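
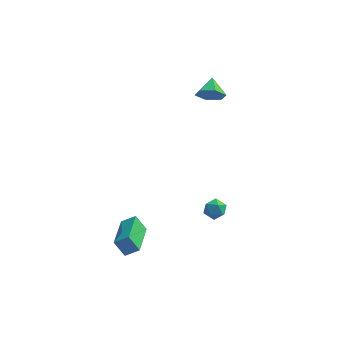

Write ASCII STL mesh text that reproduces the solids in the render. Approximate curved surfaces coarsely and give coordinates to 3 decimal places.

solid 
facet normal -0.833 -0.096 -0.545
outer loop
vertex -4.11 -3.682 -3.211
vertex -4.058 -1.61 -3.654
vertex -3.547 -3.873 -4.039
endloop
endfacet
facet normal -0.024 -0.978 0.209
outer loop
vertex -2.822 -3.79 -3.566
vertex -4.11 -3.682 -3.211
vertex -3.547 -3.873 -4.039
endloop
endfacet
facet normal -0.833 -0.095 -0.545
outer loop
vertex -3.547 -3.873 -4.039
vertex -4.058 -1.61 -3.654
vertex -3.494 -1.801 -4.483
endloop
endfacet
facet normal 0.552 -0.188 -0.813
outer loop
vertex -3.494 -1.801 -4.483
vertex -2.822 -3.79 -3.566
vertex -3.547 -3.873 -4.039
endloop
endfacet
facet normal -0.552 0.188 0.813
outer loop
vertex -4.11 -3.682 -3.211
vertex -3.333 -1.527 -3.181
vertex -4.058 -1.61 -3.654
endloop
endfacet
facet normal -0.024 -0.978 0.209
outer loop
vertex -3.386 -3.599 -2.737
vertex -4.11 -3.682 -3.211
vertex -2.822 -3.79 -3.566
endloop
endfacet
facet normal -0.553 0.188 0.812
outer loop
vertex -3.386 -3.599 -2.737
vertex -3.333 -1.527 -3.181
vertex -4.11 -3.682 -3.211
endloop
endfacet
facet normal 0.024 0.978 -0.209
outer loop
vertex -4.058 -1.61 -3.654
vertex -3.333 -1.527 -3.181
vertex -3.494 -1.801 -4.483
endloop
endfacet
facet normal 0.553 -0.187 -0.812
outer loop
vertex -2.77 -1.718 -4.009
vertex -2.822 -3.79 -3.566
vertex -3.494 -1.801 -4.483
endloop
endfacet
facet normal 0.025 0.978 -0.209
outer loop
vertex -3.494 -1.801 -4.483
vertex -3.333 -1.527 -3.181
vertex -2.77 -1.718 -4.009
endloop
endfacet
facet normal 0.833 0.096 0.545
outer loop
vertex -2.77 -1.718 -4.009
vertex -3.386 -3.599 -2.737
vertex -2.822 -3.79 -3.566
endloop
endfacet
facet normal 0.833 0.095 0.545
outer loop
vertex -3.333 -1.527 -3.181
vertex -3.386 -3.599 -2.737
vertex -2.77 -1.718 -4.009
endloop
endfacet
facet normal -0.608 0.549 0.574
outer loop
vertex 0.03 0.47 -3.755
vertex 0.017 -0.015 -3.305
vertex 0.479 0.458 -3.268
endloop
endfacet
facet normal -0.178 0.966 0.188
outer loop
vertex 0.03 0.47 -3.755
vertex 0.479 0.458 -3.268
vertex 0.664 0.612 -3.885
endloop
endfacet
facet normal -0.286 0.817 -0.501
outer loop
vertex 0.03 0.47 -3.755
vertex 0.664 0.612 -3.885
vertex 0.317 0.234 -4.303
endloop
endfacet
facet normal -0.782 0.307 -0.542
outer loop
vertex 0.03 0.47 -3.755
vertex 0.317 0.234 -4.303
vertex -0.083 -0.154 -3.945
endloop
endfacet
facet normal -0.982 0.140 0.123
outer loop
vertex 0.03 0.47 -3.755
vertex -0.083 -0.154 -3.945
vertex 0.017 -0.015 -3.305
endloop
endfacet
facet normal 0.496 0.796 0.347
outer loop
vertex 0.664 0.612 -3.885
vertex 0.479 0.458 -3.268
vertex 1.043 0.214 -3.515
endloop
endfacet
facet normal -0.200 0.119 0.973
outer loop
vertex 0.479 0.458 -3.268
vertex 0.017 -0.015 -3.305
vertex 0.643 -0.174 -3.157
endloop
endfacet
facet normal -0.805 -0.541 0.243
outer loop
vertex 0.017 -0.015 -3.305
vertex -0.083 -0.154 -3.945
vertex 0.296 -0.552 -3.575
endloop
endfacet
facet normal -0.482 -0.271 -0.833
outer loop
vertex -0.083 -0.154 -3.945
vertex 0.317 0.234 -4.303
vertex 0.481 -0.398 -4.192
endloop
endfacet
facet normal 0.322 0.554 -0.768
outer loop
vertex 0.317 0.234 -4.303
vertex 0.664 0.612 -3.885
vertex 0.943 0.075 -4.155
endloop
endfacet
facet normal 0.782 -0.307 0.542
outer loop
vertex 0.93 -0.41 -3.705
vertex 1.043 0.214 -3.515
vertex 0.643 -0.174 -3.157
endloop
endfacet
facet normal 0.286 -0.817 0.501
outer loop
vertex 0.93 -0.41 -3.705
vertex 0.643 -0.174 -3.157
vertex 0.296 -0.552 -3.575
endloop
endfacet
facet normal 0.178 -0.966 -0.188
outer loop
vertex 0.93 -0.41 -3.705
vertex 0.296 -0.552 -3.575
vertex 0.481 -0.398 -4.192
endloop
endfacet
facet normal 0.608 -0.549 -0.574
outer loop
vertex 0.93 -0.41 -3.705
vertex 0.481 -0.398 -4.192
vertex 0.943 0.075 -4.155
endloop
endfacet
facet normal 0.982 -0.140 -0.123
outer loop
vertex 0.93 -0.41 -3.705
vertex 0.943 0.075 -4.155
vertex 1.043 0.214 -3.515
endloop
endfacet
facet normal 0.482 0.271 0.833
outer loop
vertex 0.643 -0.174 -3.157
vertex 1.043 0.214 -3.515
vertex 0.479 0.458 -3.268
endloop
endfacet
facet normal -0.322 -0.554 0.768
outer loop
vertex 0.296 -0.552 -3.575
vertex 0.643 -0.174 -3.157
vertex 0.017 -0.015 -3.305
endloop
endfacet
facet normal -0.496 -0.796 -0.347
outer loop
vertex 0.481 -0.398 -4.192
vertex 0.296 -0.552 -3.575
vertex -0.083 -0.154 -3.945
endloop
endfacet
facet normal 0.200 -0.119 -0.973
outer loop
vertex 0.943 0.075 -4.155
vertex 0.481 -0.398 -4.192
vertex 0.317 0.234 -4.303
endloop
endfacet
facet normal 0.805 0.541 -0.243
outer loop
vertex 1.043 0.214 -3.515
vertex 0.943 0.075 -4.155
vertex 0.664 0.612 -3.885
endloop
endfacet
facet normal 0.020 -0.905 -0.425
outer loop
vertex 0.357 3.736 1.801
vertex -0.168 3.459 2.366
vertex -0.451 3.781 1.667
endloop
endfacet
facet normal 0.135 0.834 -0.535
outer loop
vertex 0.357 3.736 1.801
vertex -0.451 3.781 1.667
vertex -0.192 4.501 2.854
endloop
endfacet
facet normal 0.020 -0.905 -0.425
outer loop
vertex -0.451 3.781 1.667
vertex -0.168 3.459 2.366
vertex -0.976 3.504 2.232
endloop
endfacet
facet normal -0.664 0.695 -0.276
outer loop
vertex -0.451 3.781 1.667
vertex -0.976 3.504 2.232
vertex -0.192 4.501 2.854
endloop
endfacet
facet normal 0.020 -0.906 -0.423
outer loop
vertex -0.976 3.504 2.232
vertex -0.168 3.459 2.366
vertex -0.694 3.183 2.932
endloop
endfacet
facet normal -0.810 0.337 0.481
outer loop
vertex -0.976 3.504 2.232
vertex -0.694 3.183 2.932
vertex -0.192 4.501 2.854
endloop
endfacet
facet normal 0.020 -0.906 -0.423
outer loop
vertex -0.694 3.183 2.932
vertex -0.168 3.459 2.366
vertex 0.114 3.138 3.066
endloop
endfacet
facet normal -0.156 0.117 0.981
outer loop
vertex -0.694 3.183 2.932
vertex 0.114 3.138 3.066
vertex -0.192 4.501 2.854
endloop
endfacet
facet normal 0.021 -0.906 -0.424
outer loop
vertex 0.114 3.138 3.066
vertex -0.168 3.459 2.366
vertex 0.64 3.415 2.5
endloop
endfacet
facet normal 0.642 0.257 0.722
outer loop
vertex 0.114 3.138 3.066
vertex 0.64 3.415 2.5
vertex -0.192 4.501 2.854
endloop
endfacet
facet normal 0.021 -0.905 -0.424
outer loop
vertex 0.64 3.415 2.5
vertex -0.168 3.459 2.366
vertex 0.357 3.736 1.801
endloop
endfacet
facet normal 0.788 0.615 -0.036
outer loop
vertex 0.64 3.415 2.5
vertex 0.357 3.736 1.801
vertex -0.192 4.501 2.854
endloop
endfacet

endsolid


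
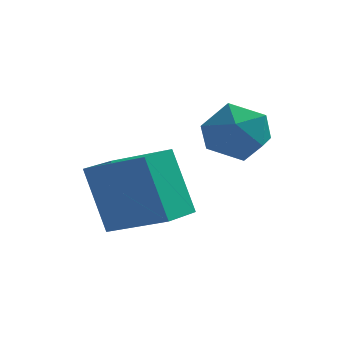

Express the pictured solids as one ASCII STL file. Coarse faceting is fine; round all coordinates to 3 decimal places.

solid 
facet normal -0.355 0.621 0.698
outer loop
vertex 1.956 1.06 -1.784
vertex 2.491 0.603 -1.105
vertex 2.865 1.364 -1.592
endloop
endfacet
facet normal -0.328 0.943 0.061
outer loop
vertex 1.956 1.06 -1.784
vertex 2.865 1.364 -1.592
vertex 2.551 1.315 -2.517
endloop
endfacet
facet normal -0.726 0.563 -0.394
outer loop
vertex 1.956 1.06 -1.784
vertex 2.551 1.315 -2.517
vertex 1.983 0.524 -2.601
endloop
endfacet
facet normal -0.999 0.008 -0.038
outer loop
vertex 1.956 1.06 -1.784
vertex 1.983 0.524 -2.601
vertex 1.946 0.083 -1.729
endloop
endfacet
facet normal -0.770 0.044 0.636
outer loop
vertex 1.956 1.06 -1.784
vertex 1.946 0.083 -1.729
vertex 2.491 0.603 -1.105
endloop
endfacet
facet normal 0.346 0.923 -0.166
outer loop
vertex 2.551 1.315 -2.517
vertex 2.865 1.364 -1.592
vertex 3.454 1.017 -2.291
endloop
endfacet
facet normal 0.304 0.403 0.863
outer loop
vertex 2.865 1.364 -1.592
vertex 2.491 0.603 -1.105
vertex 3.417 0.576 -1.419
endloop
endfacet
facet normal -0.367 -0.532 0.763
outer loop
vertex 2.491 0.603 -1.105
vertex 1.946 0.083 -1.729
vertex 2.849 -0.215 -1.503
endloop
endfacet
facet normal -0.738 -0.589 -0.329
outer loop
vertex 1.946 0.083 -1.729
vertex 1.983 0.524 -2.601
vertex 2.535 -0.264 -2.428
endloop
endfacet
facet normal -0.297 0.309 -0.903
outer loop
vertex 1.983 0.524 -2.601
vertex 2.551 1.315 -2.517
vertex 2.909 0.497 -2.915
endloop
endfacet
facet normal 0.999 -0.008 0.038
outer loop
vertex 3.444 0.04 -2.236
vertex 3.454 1.017 -2.291
vertex 3.417 0.576 -1.419
endloop
endfacet
facet normal 0.726 -0.563 0.394
outer loop
vertex 3.444 0.04 -2.236
vertex 3.417 0.576 -1.419
vertex 2.849 -0.215 -1.503
endloop
endfacet
facet normal 0.328 -0.943 -0.061
outer loop
vertex 3.444 0.04 -2.236
vertex 2.849 -0.215 -1.503
vertex 2.535 -0.264 -2.428
endloop
endfacet
facet normal 0.355 -0.621 -0.698
outer loop
vertex 3.444 0.04 -2.236
vertex 2.535 -0.264 -2.428
vertex 2.909 0.497 -2.915
endloop
endfacet
facet normal 0.770 -0.044 -0.636
outer loop
vertex 3.444 0.04 -2.236
vertex 2.909 0.497 -2.915
vertex 3.454 1.017 -2.291
endloop
endfacet
facet normal 0.738 0.589 0.329
outer loop
vertex 3.417 0.576 -1.419
vertex 3.454 1.017 -2.291
vertex 2.865 1.364 -1.592
endloop
endfacet
facet normal 0.297 -0.309 0.903
outer loop
vertex 2.849 -0.215 -1.503
vertex 3.417 0.576 -1.419
vertex 2.491 0.603 -1.105
endloop
endfacet
facet normal -0.346 -0.923 0.166
outer loop
vertex 2.535 -0.264 -2.428
vertex 2.849 -0.215 -1.503
vertex 1.946 0.083 -1.729
endloop
endfacet
facet normal -0.304 -0.403 -0.863
outer loop
vertex 2.909 0.497 -2.915
vertex 2.535 -0.264 -2.428
vertex 1.983 0.524 -2.601
endloop
endfacet
facet normal 0.367 0.532 -0.763
outer loop
vertex 3.454 1.017 -2.291
vertex 2.909 0.497 -2.915
vertex 2.551 1.315 -2.517
endloop
endfacet
facet normal -0.894 0.249 -0.372
outer loop
vertex -0.486 -1.479 -2.792
vertex -0.13 -0.348 -2.892
vertex 0.169 -1.846 -4.614
endloop
endfacet
facet normal -0.300 -0.950 0.084
outer loop
vertex 1.77 -2.292 -3.948
vertex -0.486 -1.479 -2.792
vertex 0.169 -1.846 -4.614
endloop
endfacet
facet normal -0.894 0.250 -0.372
outer loop
vertex 0.169 -1.846 -4.614
vertex -0.13 -0.348 -2.892
vertex 0.526 -0.715 -4.713
endloop
endfacet
facet normal 0.333 -0.186 -0.924
outer loop
vertex 0.526 -0.715 -4.713
vertex 1.77 -2.292 -3.948
vertex 0.169 -1.846 -4.614
endloop
endfacet
facet normal -0.333 0.186 0.924
outer loop
vertex -0.486 -1.479 -2.792
vertex 1.471 -0.794 -2.226
vertex -0.13 -0.348 -2.892
endloop
endfacet
facet normal -0.300 -0.950 0.084
outer loop
vertex 1.114 -1.925 -2.127
vertex -0.486 -1.479 -2.792
vertex 1.77 -2.292 -3.948
endloop
endfacet
facet normal -0.332 0.186 0.925
outer loop
vertex 1.114 -1.925 -2.127
vertex 1.471 -0.794 -2.226
vertex -0.486 -1.479 -2.792
endloop
endfacet
facet normal 0.300 0.950 -0.084
outer loop
vertex -0.13 -0.348 -2.892
vertex 1.471 -0.794 -2.226
vertex 0.526 -0.715 -4.713
endloop
endfacet
facet normal 0.332 -0.186 -0.925
outer loop
vertex 2.126 -1.161 -4.048
vertex 1.77 -2.292 -3.948
vertex 0.526 -0.715 -4.713
endloop
endfacet
facet normal 0.300 0.950 -0.084
outer loop
vertex 0.526 -0.715 -4.713
vertex 1.471 -0.794 -2.226
vertex 2.126 -1.161 -4.048
endloop
endfacet
facet normal 0.894 -0.249 0.372
outer loop
vertex 2.126 -1.161 -4.048
vertex 1.114 -1.925 -2.127
vertex 1.77 -2.292 -3.948
endloop
endfacet
facet normal 0.894 -0.250 0.372
outer loop
vertex 1.471 -0.794 -2.226
vertex 1.114 -1.925 -2.127
vertex 2.126 -1.161 -4.048
endloop
endfacet

endsolid


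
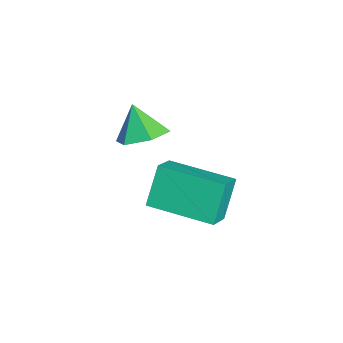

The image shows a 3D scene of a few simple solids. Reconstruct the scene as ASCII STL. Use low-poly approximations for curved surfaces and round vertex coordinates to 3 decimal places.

solid 
facet normal 0.496 0.228 -0.838
outer loop
vertex -1.689 0.269 -0.411
vertex -2.418 0.064 -0.898
vertex -2.298 0.904 -0.598
endloop
endfacet
facet normal 0.202 0.450 0.870
outer loop
vertex -1.689 0.269 -0.411
vertex -2.298 0.904 -0.598
vertex -3.042 -0.224 0.158
endloop
endfacet
facet normal 0.496 0.228 -0.838
outer loop
vertex -2.298 0.904 -0.598
vertex -2.418 0.064 -0.898
vertex -3.027 0.699 -1.085
endloop
endfacet
facet normal -0.528 0.685 0.502
outer loop
vertex -2.298 0.904 -0.598
vertex -3.027 0.699 -1.085
vertex -3.042 -0.224 0.158
endloop
endfacet
facet normal 0.496 0.229 -0.838
outer loop
vertex -3.027 0.699 -1.085
vertex -2.418 0.064 -0.898
vertex -3.146 -0.141 -1.385
endloop
endfacet
facet normal -0.991 0.114 0.073
outer loop
vertex -3.027 0.699 -1.085
vertex -3.146 -0.141 -1.385
vertex -3.042 -0.224 0.158
endloop
endfacet
facet normal 0.496 0.229 -0.838
outer loop
vertex -3.146 -0.141 -1.385
vertex -2.418 0.064 -0.898
vertex -2.537 -0.776 -1.198
endloop
endfacet
facet normal -0.723 -0.690 0.012
outer loop
vertex -3.146 -0.141 -1.385
vertex -2.537 -0.776 -1.198
vertex -3.042 -0.224 0.158
endloop
endfacet
facet normal 0.496 0.229 -0.837
outer loop
vertex -2.537 -0.776 -1.198
vertex -2.418 0.064 -0.898
vertex -1.808 -0.571 -0.71
endloop
endfacet
facet normal 0.006 -0.925 0.379
outer loop
vertex -2.537 -0.776 -1.198
vertex -1.808 -0.571 -0.71
vertex -3.042 -0.224 0.158
endloop
endfacet
facet normal 0.496 0.228 -0.838
outer loop
vertex -1.808 -0.571 -0.71
vertex -2.418 0.064 -0.898
vertex -1.689 0.269 -0.411
endloop
endfacet
facet normal 0.469 -0.354 0.809
outer loop
vertex -1.808 -0.571 -0.71
vertex -1.689 0.269 -0.411
vertex -3.042 -0.224 0.158
endloop
endfacet
facet normal -0.750 0.370 -0.548
outer loop
vertex -0.581 0.724 -0.396
vertex 0.429 2.642 -0.485
vertex 0.113 0.301 -1.632
endloop
endfacet
facet normal -0.466 -0.884 0.041
outer loop
vertex 0.931 -0.102 -1.035
vertex -0.581 0.724 -0.396
vertex 0.113 0.301 -1.632
endloop
endfacet
facet normal -0.750 0.370 -0.548
outer loop
vertex 0.113 0.301 -1.632
vertex 0.429 2.642 -0.485
vertex 1.124 2.219 -1.721
endloop
endfacet
facet normal 0.469 -0.286 -0.836
outer loop
vertex 1.124 2.219 -1.721
vertex 0.931 -0.102 -1.035
vertex 0.113 0.301 -1.632
endloop
endfacet
facet normal -0.469 0.286 0.836
outer loop
vertex -0.581 0.724 -0.396
vertex 1.247 2.239 0.112
vertex 0.429 2.642 -0.485
endloop
endfacet
facet normal -0.466 -0.884 0.041
outer loop
vertex 0.236 0.321 0.201
vertex -0.581 0.724 -0.396
vertex 0.931 -0.102 -1.035
endloop
endfacet
facet normal -0.469 0.286 0.835
outer loop
vertex 0.236 0.321 0.201
vertex 1.247 2.239 0.112
vertex -0.581 0.724 -0.396
endloop
endfacet
facet normal 0.465 0.884 -0.041
outer loop
vertex 0.429 2.642 -0.485
vertex 1.247 2.239 0.112
vertex 1.124 2.219 -1.721
endloop
endfacet
facet normal 0.469 -0.286 -0.835
outer loop
vertex 1.941 1.816 -1.124
vertex 0.931 -0.102 -1.035
vertex 1.124 2.219 -1.721
endloop
endfacet
facet normal 0.466 0.884 -0.041
outer loop
vertex 1.124 2.219 -1.721
vertex 1.247 2.239 0.112
vertex 1.941 1.816 -1.124
endloop
endfacet
facet normal 0.750 -0.370 0.548
outer loop
vertex 1.941 1.816 -1.124
vertex 0.236 0.321 0.201
vertex 0.931 -0.102 -1.035
endloop
endfacet
facet normal 0.750 -0.370 0.548
outer loop
vertex 1.247 2.239 0.112
vertex 0.236 0.321 0.201
vertex 1.941 1.816 -1.124
endloop
endfacet

endsolid


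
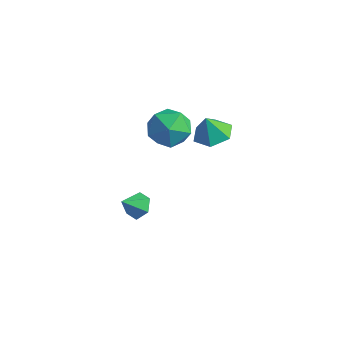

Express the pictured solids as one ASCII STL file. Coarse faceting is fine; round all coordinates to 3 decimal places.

solid 
facet normal -0.101 0.819 0.565
outer loop
vertex -1.387 3.104 2.301
vertex -2.272 2.679 2.76
vertex -1.297 2.499 3.195
endloop
endfacet
facet normal 0.586 0.697 0.413
outer loop
vertex -1.387 3.104 2.301
vertex -1.297 2.499 3.195
vertex -0.586 2.38 2.387
endloop
endfacet
facet normal 0.658 0.692 -0.298
outer loop
vertex -1.387 3.104 2.301
vertex -0.586 2.38 2.387
vertex -1.122 2.487 1.452
endloop
endfacet
facet normal 0.015 0.811 -0.585
outer loop
vertex -1.387 3.104 2.301
vertex -1.122 2.487 1.452
vertex -2.164 2.672 1.682
endloop
endfacet
facet normal -0.454 0.890 -0.051
outer loop
vertex -1.387 3.104 2.301
vertex -2.164 2.672 1.682
vertex -2.272 2.679 2.76
endloop
endfacet
facet normal 0.753 0.047 0.656
outer loop
vertex -0.586 2.38 2.387
vertex -1.297 2.499 3.195
vertex -0.976 1.508 2.898
endloop
endfacet
facet normal -0.357 0.244 0.902
outer loop
vertex -1.297 2.499 3.195
vertex -2.272 2.679 2.76
vertex -2.018 1.693 3.128
endloop
endfacet
facet normal -0.928 0.359 -0.095
outer loop
vertex -2.272 2.679 2.76
vertex -2.164 2.672 1.682
vertex -2.554 1.8 2.193
endloop
endfacet
facet normal -0.170 0.232 -0.958
outer loop
vertex -2.164 2.672 1.682
vertex -1.122 2.487 1.452
vertex -1.843 1.681 1.385
endloop
endfacet
facet normal 0.869 0.040 -0.494
outer loop
vertex -1.122 2.487 1.452
vertex -0.586 2.38 2.387
vertex -0.868 1.501 1.82
endloop
endfacet
facet normal -0.015 -0.811 0.585
outer loop
vertex -1.753 1.076 2.279
vertex -0.976 1.508 2.898
vertex -2.018 1.693 3.128
endloop
endfacet
facet normal -0.658 -0.692 0.298
outer loop
vertex -1.753 1.076 2.279
vertex -2.018 1.693 3.128
vertex -2.554 1.8 2.193
endloop
endfacet
facet normal -0.586 -0.697 -0.413
outer loop
vertex -1.753 1.076 2.279
vertex -2.554 1.8 2.193
vertex -1.843 1.681 1.385
endloop
endfacet
facet normal 0.101 -0.819 -0.565
outer loop
vertex -1.753 1.076 2.279
vertex -1.843 1.681 1.385
vertex -0.868 1.501 1.82
endloop
endfacet
facet normal 0.454 -0.890 0.051
outer loop
vertex -1.753 1.076 2.279
vertex -0.868 1.501 1.82
vertex -0.976 1.508 2.898
endloop
endfacet
facet normal 0.170 -0.232 0.958
outer loop
vertex -2.018 1.693 3.128
vertex -0.976 1.508 2.898
vertex -1.297 2.499 3.195
endloop
endfacet
facet normal -0.869 -0.040 0.494
outer loop
vertex -2.554 1.8 2.193
vertex -2.018 1.693 3.128
vertex -2.272 2.679 2.76
endloop
endfacet
facet normal -0.753 -0.047 -0.656
outer loop
vertex -1.843 1.681 1.385
vertex -2.554 1.8 2.193
vertex -2.164 2.672 1.682
endloop
endfacet
facet normal 0.357 -0.244 -0.902
outer loop
vertex -0.868 1.501 1.82
vertex -1.843 1.681 1.385
vertex -1.122 2.487 1.452
endloop
endfacet
facet normal 0.928 -0.359 0.095
outer loop
vertex -0.976 1.508 2.898
vertex -0.868 1.501 1.82
vertex -0.586 2.38 2.387
endloop
endfacet
facet normal 0.155 0.739 -0.656
outer loop
vertex -2.277 0.85 -3.504
vertex -2.636 1.289 -3.094
vertex -1.945 1.218 -3.011
endloop
endfacet
facet normal 0.679 -0.729 0.086
outer loop
vertex -2.277 0.85 -3.504
vertex -1.945 1.218 -3.011
vertex -2.804 0.491 -2.386
endloop
endfacet
facet normal 0.155 0.740 -0.655
outer loop
vertex -1.945 1.218 -3.011
vertex -2.636 1.289 -3.094
vertex -2.304 1.657 -2.6
endloop
endfacet
facet normal 0.661 -0.148 0.736
outer loop
vertex -1.945 1.218 -3.011
vertex -2.304 1.657 -2.6
vertex -2.804 0.491 -2.386
endloop
endfacet
facet normal 0.156 0.739 -0.655
outer loop
vertex -2.304 1.657 -2.6
vertex -2.636 1.289 -3.094
vertex -2.995 1.728 -2.684
endloop
endfacet
facet normal -0.096 0.219 0.971
outer loop
vertex -2.304 1.657 -2.6
vertex -2.995 1.728 -2.684
vertex -2.804 0.491 -2.386
endloop
endfacet
facet normal 0.155 0.739 -0.655
outer loop
vertex -2.995 1.728 -2.684
vertex -2.636 1.289 -3.094
vertex -3.328 1.36 -3.178
endloop
endfacet
facet normal -0.831 0.006 0.556
outer loop
vertex -2.995 1.728 -2.684
vertex -3.328 1.36 -3.178
vertex -2.804 0.491 -2.386
endloop
endfacet
facet normal 0.155 0.739 -0.655
outer loop
vertex -3.328 1.36 -3.178
vertex -2.636 1.289 -3.094
vertex -2.969 0.921 -3.588
endloop
endfacet
facet normal -0.812 -0.576 -0.095
outer loop
vertex -3.328 1.36 -3.178
vertex -2.969 0.921 -3.588
vertex -2.804 0.491 -2.386
endloop
endfacet
facet normal 0.155 0.739 -0.655
outer loop
vertex -2.969 0.921 -3.588
vertex -2.636 1.289 -3.094
vertex -2.277 0.85 -3.504
endloop
endfacet
facet normal -0.057 -0.942 -0.329
outer loop
vertex -2.969 0.921 -3.588
vertex -2.277 0.85 -3.504
vertex -2.804 0.491 -2.386
endloop
endfacet
facet normal 0.108 0.272 -0.956
outer loop
vertex 0.472 2.431 2.147
vertex -0.071 3.111 2.279
vertex 0.795 3.208 2.404
endloop
endfacet
facet normal 0.701 -0.469 0.537
outer loop
vertex 0.472 2.431 2.147
vertex 0.795 3.208 2.404
vertex -0.189 2.809 3.341
endloop
endfacet
facet normal 0.108 0.272 -0.956
outer loop
vertex 0.795 3.208 2.404
vertex -0.071 3.111 2.279
vertex 0.252 3.888 2.536
endloop
endfacet
facet normal 0.582 0.320 0.748
outer loop
vertex 0.795 3.208 2.404
vertex 0.252 3.888 2.536
vertex -0.189 2.809 3.341
endloop
endfacet
facet normal 0.107 0.272 -0.956
outer loop
vertex 0.252 3.888 2.536
vertex -0.071 3.111 2.279
vertex -0.613 3.791 2.412
endloop
endfacet
facet normal -0.179 0.634 0.752
outer loop
vertex 0.252 3.888 2.536
vertex -0.613 3.791 2.412
vertex -0.189 2.809 3.341
endloop
endfacet
facet normal 0.106 0.272 -0.956
outer loop
vertex -0.613 3.791 2.412
vertex -0.071 3.111 2.279
vertex -0.936 3.013 2.155
endloop
endfacet
facet normal -0.822 0.161 0.546
outer loop
vertex -0.613 3.791 2.412
vertex -0.936 3.013 2.155
vertex -0.189 2.809 3.341
endloop
endfacet
facet normal 0.106 0.272 -0.956
outer loop
vertex -0.936 3.013 2.155
vertex -0.071 3.111 2.279
vertex -0.393 2.334 2.022
endloop
endfacet
facet normal -0.703 -0.628 0.335
outer loop
vertex -0.936 3.013 2.155
vertex -0.393 2.334 2.022
vertex -0.189 2.809 3.341
endloop
endfacet
facet normal 0.108 0.272 -0.956
outer loop
vertex -0.393 2.334 2.022
vertex -0.071 3.111 2.279
vertex 0.472 2.431 2.147
endloop
endfacet
facet normal 0.058 -0.942 0.330
outer loop
vertex -0.393 2.334 2.022
vertex 0.472 2.431 2.147
vertex -0.189 2.809 3.341
endloop
endfacet

endsolid


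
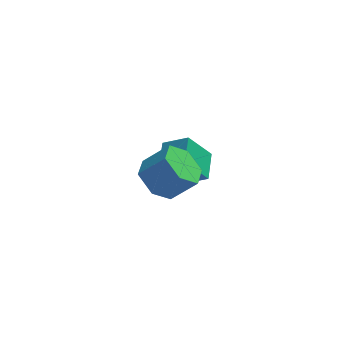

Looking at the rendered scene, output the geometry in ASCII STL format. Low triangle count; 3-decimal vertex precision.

solid 
facet normal -0.540 -0.268 0.798
outer loop
vertex -2.237 2.02 -3.197
vertex -2.17 3.16 -2.768
vertex -3.161 2.278 -3.736
endloop
endfacet
facet normal -0.056 -0.934 -0.352
outer loop
vertex -2.35 2.68 -4.932
vertex -2.237 2.02 -3.197
vertex -3.161 2.278 -3.736
endloop
endfacet
facet normal -0.541 -0.268 0.798
outer loop
vertex -3.161 2.278 -3.736
vertex -2.17 3.16 -2.768
vertex -3.093 3.418 -3.307
endloop
endfacet
facet normal -0.839 0.235 -0.490
outer loop
vertex -3.093 3.418 -3.307
vertex -2.35 2.68 -4.932
vertex -3.161 2.278 -3.736
endloop
endfacet
facet normal 0.839 -0.234 0.491
outer loop
vertex -2.237 2.02 -3.197
vertex -1.359 3.562 -3.964
vertex -2.17 3.16 -2.768
endloop
endfacet
facet normal -0.056 -0.934 -0.352
outer loop
vertex -1.427 2.422 -4.393
vertex -2.237 2.02 -3.197
vertex -2.35 2.68 -4.932
endloop
endfacet
facet normal 0.840 -0.234 0.490
outer loop
vertex -1.427 2.422 -4.393
vertex -1.359 3.562 -3.964
vertex -2.237 2.02 -3.197
endloop
endfacet
facet normal 0.056 0.934 0.352
outer loop
vertex -2.17 3.16 -2.768
vertex -1.359 3.562 -3.964
vertex -3.093 3.418 -3.307
endloop
endfacet
facet normal -0.840 0.234 -0.490
outer loop
vertex -2.283 3.82 -4.503
vertex -2.35 2.68 -4.932
vertex -3.093 3.418 -3.307
endloop
endfacet
facet normal 0.056 0.934 0.352
outer loop
vertex -3.093 3.418 -3.307
vertex -1.359 3.562 -3.964
vertex -2.283 3.82 -4.503
endloop
endfacet
facet normal 0.541 0.268 -0.797
outer loop
vertex -2.283 3.82 -4.503
vertex -1.427 2.422 -4.393
vertex -2.35 2.68 -4.932
endloop
endfacet
facet normal 0.540 0.268 -0.798
outer loop
vertex -1.359 3.562 -3.964
vertex -1.427 2.422 -4.393
vertex -2.283 3.82 -4.503
endloop
endfacet
facet normal -0.706 0.040 -0.707
outer loop
vertex -2.436 -0.602 -2.243
vertex -3.024 -0.955 -1.676
vertex -2.927 -0.071 -1.723
endloop
endfacet
facet normal 0.445 0.802 -0.399
outer loop
vertex -2.436 -0.602 -2.243
vertex -2.927 -0.071 -1.723
vertex -1.547 -0.652 -1.351
endloop
endfacet
facet normal 0.445 0.802 -0.398
outer loop
vertex -1.547 -0.652 -1.351
vertex -2.927 -0.071 -1.723
vertex -2.038 -0.122 -0.831
endloop
endfacet
facet normal 0.705 -0.041 0.708
outer loop
vertex -1.547 -0.652 -1.351
vertex -2.038 -0.122 -0.831
vertex -2.136 -1.005 -0.784
endloop
endfacet
facet normal -0.705 0.040 -0.708
outer loop
vertex -2.927 -0.071 -1.723
vertex -3.024 -0.955 -1.676
vertex -3.515 -0.424 -1.157
endloop
endfacet
facet normal -0.255 0.917 0.307
outer loop
vertex -2.927 -0.071 -1.723
vertex -3.515 -0.424 -1.157
vertex -2.038 -0.122 -0.831
endloop
endfacet
facet normal -0.255 0.917 0.306
outer loop
vertex -2.038 -0.122 -0.831
vertex -3.515 -0.424 -1.157
vertex -2.627 -0.475 -0.265
endloop
endfacet
facet normal 0.705 -0.041 0.708
outer loop
vertex -2.038 -0.122 -0.831
vertex -2.627 -0.475 -0.265
vertex -2.136 -1.005 -0.784
endloop
endfacet
facet normal -0.705 0.040 -0.708
outer loop
vertex -3.515 -0.424 -1.157
vertex -3.024 -0.955 -1.676
vertex -3.613 -1.308 -1.109
endloop
endfacet
facet normal -0.701 0.116 0.704
outer loop
vertex -3.515 -0.424 -1.157
vertex -3.613 -1.308 -1.109
vertex -2.627 -0.475 -0.265
endloop
endfacet
facet normal -0.700 0.115 0.704
outer loop
vertex -2.627 -0.475 -0.265
vertex -3.613 -1.308 -1.109
vertex -2.724 -1.358 -0.217
endloop
endfacet
facet normal 0.706 -0.039 0.707
outer loop
vertex -2.627 -0.475 -0.265
vertex -2.724 -1.358 -0.217
vertex -2.136 -1.005 -0.784
endloop
endfacet
facet normal -0.705 0.041 -0.708
outer loop
vertex -3.613 -1.308 -1.109
vertex -3.024 -0.955 -1.676
vertex -3.122 -1.838 -1.629
endloop
endfacet
facet normal -0.445 -0.802 0.398
outer loop
vertex -3.613 -1.308 -1.109
vertex -3.122 -1.838 -1.629
vertex -2.724 -1.358 -0.217
endloop
endfacet
facet normal -0.446 -0.802 0.398
outer loop
vertex -2.724 -1.358 -0.217
vertex -3.122 -1.838 -1.629
vertex -2.233 -1.889 -0.737
endloop
endfacet
facet normal 0.706 -0.040 0.707
outer loop
vertex -2.724 -1.358 -0.217
vertex -2.233 -1.889 -0.737
vertex -2.136 -1.005 -0.784
endloop
endfacet
facet normal -0.705 0.041 -0.708
outer loop
vertex -3.122 -1.838 -1.629
vertex -3.024 -0.955 -1.676
vertex -2.533 -1.485 -2.195
endloop
endfacet
facet normal 0.255 -0.917 -0.307
outer loop
vertex -3.122 -1.838 -1.629
vertex -2.533 -1.485 -2.195
vertex -2.233 -1.889 -0.737
endloop
endfacet
facet normal 0.255 -0.917 -0.307
outer loop
vertex -2.233 -1.889 -0.737
vertex -2.533 -1.485 -2.195
vertex -1.645 -1.536 -1.303
endloop
endfacet
facet normal 0.705 -0.040 0.708
outer loop
vertex -2.233 -1.889 -0.737
vertex -1.645 -1.536 -1.303
vertex -2.136 -1.005 -0.784
endloop
endfacet
facet normal -0.706 0.039 -0.707
outer loop
vertex -2.533 -1.485 -2.195
vertex -3.024 -0.955 -1.676
vertex -2.436 -0.602 -2.243
endloop
endfacet
facet normal 0.701 -0.115 -0.704
outer loop
vertex -2.533 -1.485 -2.195
vertex -2.436 -0.602 -2.243
vertex -1.645 -1.536 -1.303
endloop
endfacet
facet normal 0.700 -0.116 -0.704
outer loop
vertex -1.645 -1.536 -1.303
vertex -2.436 -0.602 -2.243
vertex -1.547 -0.652 -1.351
endloop
endfacet
facet normal 0.705 -0.040 0.708
outer loop
vertex -1.645 -1.536 -1.303
vertex -1.547 -0.652 -1.351
vertex -2.136 -1.005 -0.784
endloop
endfacet

endsolid


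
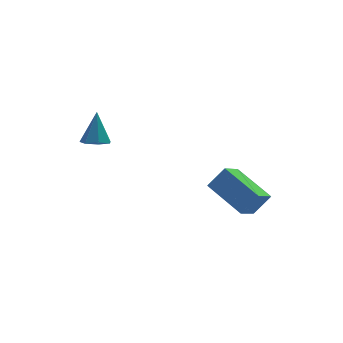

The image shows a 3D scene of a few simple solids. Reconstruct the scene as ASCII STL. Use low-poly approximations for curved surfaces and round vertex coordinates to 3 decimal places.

solid 
facet normal -0.668 -0.039 -0.743
outer loop
vertex 1.965 -4.801 -3.812
vertex 1.226 -3.243 -3.23
vertex 2.72 -4.177 -4.523
endloop
endfacet
facet normal 0.406 -0.856 -0.320
outer loop
vertex 3.414 -4.137 -3.75
vertex 1.965 -4.801 -3.812
vertex 2.72 -4.177 -4.523
endloop
endfacet
facet normal -0.668 -0.039 -0.743
outer loop
vertex 2.72 -4.177 -4.523
vertex 1.226 -3.243 -3.23
vertex 1.981 -2.619 -3.941
endloop
endfacet
facet normal 0.624 0.515 -0.587
outer loop
vertex 1.981 -2.619 -3.941
vertex 3.414 -4.137 -3.75
vertex 2.72 -4.177 -4.523
endloop
endfacet
facet normal -0.624 -0.515 0.587
outer loop
vertex 1.965 -4.801 -3.812
vertex 1.92 -3.203 -2.457
vertex 1.226 -3.243 -3.23
endloop
endfacet
facet normal 0.406 -0.856 -0.320
outer loop
vertex 2.659 -4.761 -3.039
vertex 1.965 -4.801 -3.812
vertex 3.414 -4.137 -3.75
endloop
endfacet
facet normal -0.624 -0.515 0.587
outer loop
vertex 2.659 -4.761 -3.039
vertex 1.92 -3.203 -2.457
vertex 1.965 -4.801 -3.812
endloop
endfacet
facet normal -0.406 0.856 0.320
outer loop
vertex 1.226 -3.243 -3.23
vertex 1.92 -3.203 -2.457
vertex 1.981 -2.619 -3.941
endloop
endfacet
facet normal 0.624 0.515 -0.587
outer loop
vertex 2.675 -2.579 -3.168
vertex 3.414 -4.137 -3.75
vertex 1.981 -2.619 -3.941
endloop
endfacet
facet normal -0.406 0.856 0.320
outer loop
vertex 1.981 -2.619 -3.941
vertex 1.92 -3.203 -2.457
vertex 2.675 -2.579 -3.168
endloop
endfacet
facet normal 0.668 0.039 0.743
outer loop
vertex 2.675 -2.579 -3.168
vertex 2.659 -4.761 -3.039
vertex 3.414 -4.137 -3.75
endloop
endfacet
facet normal 0.668 0.039 0.743
outer loop
vertex 1.92 -3.203 -2.457
vertex 2.659 -4.761 -3.039
vertex 2.675 -2.579 -3.168
endloop
endfacet
facet normal -0.181 -0.436 -0.881
outer loop
vertex -1.942 -0.101 -2.142
vertex -2.235 -0.543 -1.863
vertex -2.453 -0.026 -2.074
endloop
endfacet
facet normal 0.131 0.986 -0.104
outer loop
vertex -1.942 -0.101 -2.142
vertex -2.453 -0.026 -2.074
vertex -1.985 0.063 -0.637
endloop
endfacet
facet normal -0.179 -0.436 -0.882
outer loop
vertex -2.453 -0.026 -2.074
vertex -2.235 -0.543 -1.863
vertex -2.8 -0.341 -1.848
endloop
endfacet
facet normal -0.609 0.779 0.150
outer loop
vertex -2.453 -0.026 -2.074
vertex -2.8 -0.341 -1.848
vertex -1.985 0.063 -0.637
endloop
endfacet
facet normal -0.180 -0.438 -0.881
outer loop
vertex -2.8 -0.341 -1.848
vertex -2.235 -0.543 -1.863
vertex -2.722 -0.808 -1.632
endloop
endfacet
facet normal -0.841 0.105 0.531
outer loop
vertex -2.8 -0.341 -1.848
vertex -2.722 -0.808 -1.632
vertex -1.985 0.063 -0.637
endloop
endfacet
facet normal -0.180 -0.437 -0.881
outer loop
vertex -2.722 -0.808 -1.632
vertex -2.235 -0.543 -1.863
vertex -2.277 -1.076 -1.59
endloop
endfacet
facet normal -0.390 -0.530 0.753
outer loop
vertex -2.722 -0.808 -1.632
vertex -2.277 -1.076 -1.59
vertex -1.985 0.063 -0.637
endloop
endfacet
facet normal -0.180 -0.437 -0.881
outer loop
vertex -2.277 -1.076 -1.59
vertex -2.235 -0.543 -1.863
vertex -1.801 -0.943 -1.753
endloop
endfacet
facet normal 0.403 -0.646 0.649
outer loop
vertex -2.277 -1.076 -1.59
vertex -1.801 -0.943 -1.753
vertex -1.985 0.063 -0.637
endloop
endfacet
facet normal -0.180 -0.438 -0.881
outer loop
vertex -1.801 -0.943 -1.753
vertex -2.235 -0.543 -1.863
vertex -1.652 -0.509 -1.999
endloop
endfacet
facet normal 0.942 -0.156 0.296
outer loop
vertex -1.801 -0.943 -1.753
vertex -1.652 -0.509 -1.999
vertex -1.985 0.063 -0.637
endloop
endfacet
facet normal -0.180 -0.437 -0.881
outer loop
vertex -1.652 -0.509 -1.999
vertex -2.235 -0.543 -1.863
vertex -1.942 -0.101 -2.142
endloop
endfacet
facet normal 0.821 0.570 -0.039
outer loop
vertex -1.652 -0.509 -1.999
vertex -1.942 -0.101 -2.142
vertex -1.985 0.063 -0.637
endloop
endfacet

endsolid


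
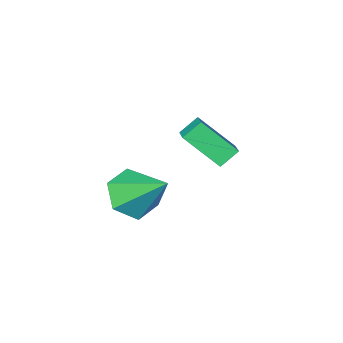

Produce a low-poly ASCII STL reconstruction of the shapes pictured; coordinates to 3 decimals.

solid 
facet normal -0.466 0.586 -0.664
outer loop
vertex -0.981 2.466 -2.585
vertex -0.318 2.38 -3.126
vertex -1.438 1.621 -3.01
endloop
endfacet
facet normal -0.771 0.101 0.629
outer loop
vertex -0.642 0.62 -1.874
vertex -0.981 2.466 -2.585
vertex -1.438 1.621 -3.01
endloop
endfacet
facet normal -0.465 0.585 -0.664
outer loop
vertex -1.438 1.621 -3.01
vertex -0.318 2.38 -3.126
vertex -0.775 1.535 -3.55
endloop
endfacet
facet normal -0.434 -0.805 -0.405
outer loop
vertex -0.775 1.535 -3.55
vertex -0.642 0.62 -1.874
vertex -1.438 1.621 -3.01
endloop
endfacet
facet normal 0.435 0.805 0.405
outer loop
vertex -0.981 2.466 -2.585
vertex 0.478 1.379 -1.99
vertex -0.318 2.38 -3.126
endloop
endfacet
facet normal -0.771 0.101 0.629
outer loop
vertex -0.185 1.465 -1.45
vertex -0.981 2.466 -2.585
vertex -0.642 0.62 -1.874
endloop
endfacet
facet normal 0.434 0.805 0.405
outer loop
vertex -0.185 1.465 -1.45
vertex 0.478 1.379 -1.99
vertex -0.981 2.466 -2.585
endloop
endfacet
facet normal 0.771 -0.101 -0.629
outer loop
vertex -0.318 2.38 -3.126
vertex 0.478 1.379 -1.99
vertex -0.775 1.535 -3.55
endloop
endfacet
facet normal -0.435 -0.805 -0.405
outer loop
vertex 0.021 0.534 -2.415
vertex -0.642 0.62 -1.874
vertex -0.775 1.535 -3.55
endloop
endfacet
facet normal 0.771 -0.100 -0.629
outer loop
vertex -0.775 1.535 -3.55
vertex 0.478 1.379 -1.99
vertex 0.021 0.534 -2.415
endloop
endfacet
facet normal 0.466 -0.585 0.664
outer loop
vertex 0.021 0.534 -2.415
vertex -0.185 1.465 -1.45
vertex -0.642 0.62 -1.874
endloop
endfacet
facet normal 0.465 -0.585 0.664
outer loop
vertex 0.478 1.379 -1.99
vertex -0.185 1.465 -1.45
vertex 0.021 0.534 -2.415
endloop
endfacet
facet normal 0.178 -0.739 -0.650
outer loop
vertex 3.878 2.559 -3.272
vertex 2.935 2.242 -3.17
vertex 3.163 2.915 -3.873
endloop
endfacet
facet normal 0.547 0.821 -0.165
outer loop
vertex 3.878 2.559 -3.272
vertex 3.163 2.915 -3.873
vertex 2.585 3.698 -1.89
endloop
endfacet
facet normal 0.177 -0.739 -0.650
outer loop
vertex 3.163 2.915 -3.873
vertex 2.935 2.242 -3.17
vertex 2.22 2.599 -3.771
endloop
endfacet
facet normal -0.328 0.842 -0.428
outer loop
vertex 3.163 2.915 -3.873
vertex 2.22 2.599 -3.771
vertex 2.585 3.698 -1.89
endloop
endfacet
facet normal 0.178 -0.739 -0.650
outer loop
vertex 2.22 2.599 -3.771
vertex 2.935 2.242 -3.17
vertex 1.992 1.925 -3.068
endloop
endfacet
facet normal -0.948 0.318 -0.002
outer loop
vertex 2.22 2.599 -3.771
vertex 1.992 1.925 -3.068
vertex 2.585 3.698 -1.89
endloop
endfacet
facet normal 0.178 -0.739 -0.650
outer loop
vertex 1.992 1.925 -3.068
vertex 2.935 2.242 -3.17
vertex 2.707 1.569 -2.467
endloop
endfacet
facet normal -0.690 -0.226 0.687
outer loop
vertex 1.992 1.925 -3.068
vertex 2.707 1.569 -2.467
vertex 2.585 3.698 -1.89
endloop
endfacet
facet normal 0.177 -0.739 -0.650
outer loop
vertex 2.707 1.569 -2.467
vertex 2.935 2.242 -3.17
vertex 3.65 1.885 -2.569
endloop
endfacet
facet normal 0.186 -0.247 0.951
outer loop
vertex 2.707 1.569 -2.467
vertex 3.65 1.885 -2.569
vertex 2.585 3.698 -1.89
endloop
endfacet
facet normal 0.178 -0.739 -0.650
outer loop
vertex 3.65 1.885 -2.569
vertex 2.935 2.242 -3.17
vertex 3.878 2.559 -3.272
endloop
endfacet
facet normal 0.805 0.276 0.526
outer loop
vertex 3.65 1.885 -2.569
vertex 3.878 2.559 -3.272
vertex 2.585 3.698 -1.89
endloop
endfacet

endsolid


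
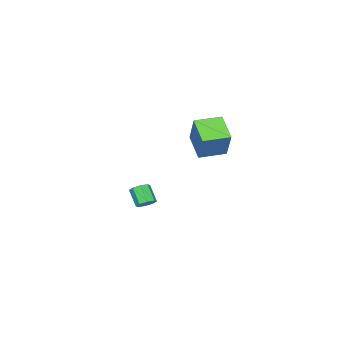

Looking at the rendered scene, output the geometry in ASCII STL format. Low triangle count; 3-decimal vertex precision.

solid 
facet normal -0.458 -0.715 0.529
outer loop
vertex -1.375 1.875 3.558
vertex -2.515 2.665 3.639
vertex -1.992 1.142 2.034
endloop
endfacet
facet normal 0.820 -0.569 -0.059
outer loop
vertex -1.305 2.215 1.241
vertex -1.375 1.875 3.558
vertex -1.992 1.142 2.034
endloop
endfacet
facet normal -0.458 -0.715 0.529
outer loop
vertex -1.992 1.142 2.034
vertex -2.515 2.665 3.639
vertex -3.132 1.933 2.115
endloop
endfacet
facet normal -0.342 -0.407 -0.847
outer loop
vertex -3.132 1.933 2.115
vertex -1.305 2.215 1.241
vertex -1.992 1.142 2.034
endloop
endfacet
facet normal 0.342 0.407 0.847
outer loop
vertex -1.375 1.875 3.558
vertex -1.828 3.738 2.846
vertex -2.515 2.665 3.639
endloop
endfacet
facet normal 0.820 -0.569 -0.059
outer loop
vertex -0.688 2.947 2.765
vertex -1.375 1.875 3.558
vertex -1.305 2.215 1.241
endloop
endfacet
facet normal 0.343 0.407 0.847
outer loop
vertex -0.688 2.947 2.765
vertex -1.828 3.738 2.846
vertex -1.375 1.875 3.558
endloop
endfacet
facet normal -0.820 0.569 0.059
outer loop
vertex -2.515 2.665 3.639
vertex -1.828 3.738 2.846
vertex -3.132 1.933 2.115
endloop
endfacet
facet normal -0.342 -0.407 -0.847
outer loop
vertex -2.445 3.005 1.322
vertex -1.305 2.215 1.241
vertex -3.132 1.933 2.115
endloop
endfacet
facet normal -0.820 0.569 0.058
outer loop
vertex -3.132 1.933 2.115
vertex -1.828 3.738 2.846
vertex -2.445 3.005 1.322
endloop
endfacet
facet normal 0.458 0.715 -0.529
outer loop
vertex -2.445 3.005 1.322
vertex -0.688 2.947 2.765
vertex -1.305 2.215 1.241
endloop
endfacet
facet normal 0.458 0.714 -0.529
outer loop
vertex -1.828 3.738 2.846
vertex -0.688 2.947 2.765
vertex -2.445 3.005 1.322
endloop
endfacet
facet normal 0.270 0.624 -0.733
outer loop
vertex -2.793 -2.174 -3.726
vertex -3.08 -2.474 -4.087
vertex -3.192 -2.044 -3.762
endloop
endfacet
facet normal 0.173 0.718 0.675
outer loop
vertex -2.793 -2.174 -3.726
vertex -3.192 -2.044 -3.762
vertex -3.093 -2.867 -2.912
endloop
endfacet
facet normal 0.173 0.718 0.675
outer loop
vertex -3.093 -2.867 -2.912
vertex -3.192 -2.044 -3.762
vertex -3.492 -2.737 -2.948
endloop
endfacet
facet normal -0.270 -0.625 0.732
outer loop
vertex -3.093 -2.867 -2.912
vertex -3.492 -2.737 -2.948
vertex -3.38 -3.166 -3.273
endloop
endfacet
facet normal 0.271 0.624 -0.733
outer loop
vertex -3.192 -2.044 -3.762
vertex -3.08 -2.474 -4.087
vertex -3.525 -2.166 -3.989
endloop
endfacet
facet normal -0.549 0.725 0.415
outer loop
vertex -3.192 -2.044 -3.762
vertex -3.525 -2.166 -3.989
vertex -3.492 -2.737 -2.948
endloop
endfacet
facet normal -0.549 0.725 0.415
outer loop
vertex -3.492 -2.737 -2.948
vertex -3.525 -2.166 -3.989
vertex -3.825 -2.859 -3.175
endloop
endfacet
facet normal -0.270 -0.625 0.732
outer loop
vertex -3.492 -2.737 -2.948
vertex -3.825 -2.859 -3.175
vertex -3.38 -3.166 -3.273
endloop
endfacet
facet normal 0.270 0.624 -0.733
outer loop
vertex -3.525 -2.166 -3.989
vertex -3.08 -2.474 -4.087
vertex -3.598 -2.468 -4.273
endloop
endfacet
facet normal -0.947 0.309 -0.086
outer loop
vertex -3.525 -2.166 -3.989
vertex -3.598 -2.468 -4.273
vertex -3.825 -2.859 -3.175
endloop
endfacet
facet normal -0.947 0.309 -0.086
outer loop
vertex -3.825 -2.859 -3.175
vertex -3.598 -2.468 -4.273
vertex -3.898 -3.161 -3.459
endloop
endfacet
facet normal -0.269 -0.624 0.733
outer loop
vertex -3.825 -2.859 -3.175
vertex -3.898 -3.161 -3.459
vertex -3.38 -3.166 -3.273
endloop
endfacet
facet normal 0.270 0.625 -0.732
outer loop
vertex -3.598 -2.468 -4.273
vertex -3.08 -2.474 -4.087
vertex -3.367 -2.773 -4.448
endloop
endfacet
facet normal -0.791 -0.290 -0.539
outer loop
vertex -3.598 -2.468 -4.273
vertex -3.367 -2.773 -4.448
vertex -3.898 -3.161 -3.459
endloop
endfacet
facet normal -0.791 -0.290 -0.539
outer loop
vertex -3.898 -3.161 -3.459
vertex -3.367 -2.773 -4.448
vertex -3.667 -3.466 -3.634
endloop
endfacet
facet normal -0.269 -0.625 0.733
outer loop
vertex -3.898 -3.161 -3.459
vertex -3.667 -3.466 -3.634
vertex -3.38 -3.166 -3.273
endloop
endfacet
facet normal 0.270 0.625 -0.732
outer loop
vertex -3.367 -2.773 -4.448
vertex -3.08 -2.474 -4.087
vertex -2.968 -2.903 -4.412
endloop
endfacet
facet normal -0.173 -0.718 -0.675
outer loop
vertex -3.367 -2.773 -4.448
vertex -2.968 -2.903 -4.412
vertex -3.667 -3.466 -3.634
endloop
endfacet
facet normal -0.173 -0.718 -0.675
outer loop
vertex -3.667 -3.466 -3.634
vertex -2.968 -2.903 -4.412
vertex -3.268 -3.596 -3.598
endloop
endfacet
facet normal -0.270 -0.624 0.733
outer loop
vertex -3.667 -3.466 -3.634
vertex -3.268 -3.596 -3.598
vertex -3.38 -3.166 -3.273
endloop
endfacet
facet normal 0.270 0.625 -0.732
outer loop
vertex -2.968 -2.903 -4.412
vertex -3.08 -2.474 -4.087
vertex -2.635 -2.781 -4.185
endloop
endfacet
facet normal 0.549 -0.725 -0.415
outer loop
vertex -2.968 -2.903 -4.412
vertex -2.635 -2.781 -4.185
vertex -3.268 -3.596 -3.598
endloop
endfacet
facet normal 0.549 -0.725 -0.415
outer loop
vertex -3.268 -3.596 -3.598
vertex -2.635 -2.781 -4.185
vertex -2.935 -3.474 -3.371
endloop
endfacet
facet normal -0.271 -0.624 0.733
outer loop
vertex -3.268 -3.596 -3.598
vertex -2.935 -3.474 -3.371
vertex -3.38 -3.166 -3.273
endloop
endfacet
facet normal 0.269 0.624 -0.733
outer loop
vertex -2.635 -2.781 -4.185
vertex -3.08 -2.474 -4.087
vertex -2.562 -2.479 -3.901
endloop
endfacet
facet normal 0.947 -0.309 0.086
outer loop
vertex -2.635 -2.781 -4.185
vertex -2.562 -2.479 -3.901
vertex -2.935 -3.474 -3.371
endloop
endfacet
facet normal 0.947 -0.309 0.086
outer loop
vertex -2.935 -3.474 -3.371
vertex -2.562 -2.479 -3.901
vertex -2.862 -3.172 -3.087
endloop
endfacet
facet normal -0.270 -0.624 0.733
outer loop
vertex -2.935 -3.474 -3.371
vertex -2.862 -3.172 -3.087
vertex -3.38 -3.166 -3.273
endloop
endfacet
facet normal 0.269 0.625 -0.733
outer loop
vertex -2.562 -2.479 -3.901
vertex -3.08 -2.474 -4.087
vertex -2.793 -2.174 -3.726
endloop
endfacet
facet normal 0.791 0.290 0.539
outer loop
vertex -2.562 -2.479 -3.901
vertex -2.793 -2.174 -3.726
vertex -2.862 -3.172 -3.087
endloop
endfacet
facet normal 0.791 0.290 0.539
outer loop
vertex -2.862 -3.172 -3.087
vertex -2.793 -2.174 -3.726
vertex -3.093 -2.867 -2.912
endloop
endfacet
facet normal -0.270 -0.625 0.732
outer loop
vertex -2.862 -3.172 -3.087
vertex -3.093 -2.867 -2.912
vertex -3.38 -3.166 -3.273
endloop
endfacet

endsolid


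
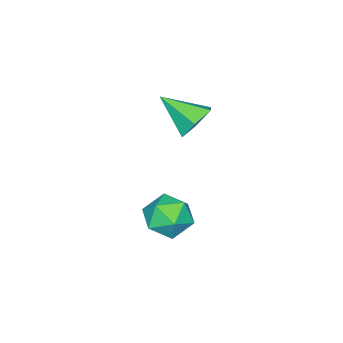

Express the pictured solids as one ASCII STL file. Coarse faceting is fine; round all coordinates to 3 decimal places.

solid 
facet normal 0.005 0.908 0.419
outer loop
vertex -2.139 0.963 -3.584
vertex -2.11 0.47 -2.515
vertex -1.105 0.722 -3.074
endloop
endfacet
facet normal 0.323 0.920 -0.221
outer loop
vertex -2.139 0.963 -3.584
vertex -1.105 0.722 -3.074
vertex -1.262 0.502 -4.22
endloop
endfacet
facet normal -0.147 0.693 -0.706
outer loop
vertex -2.139 0.963 -3.584
vertex -1.262 0.502 -4.22
vertex -2.364 0.115 -4.37
endloop
endfacet
facet normal -0.757 0.541 -0.367
outer loop
vertex -2.139 0.963 -3.584
vertex -2.364 0.115 -4.37
vertex -2.889 0.096 -3.315
endloop
endfacet
facet normal -0.661 0.674 0.329
outer loop
vertex -2.139 0.963 -3.584
vertex -2.889 0.096 -3.315
vertex -2.11 0.47 -2.515
endloop
endfacet
facet normal 0.866 0.456 -0.206
outer loop
vertex -1.262 0.502 -4.22
vertex -1.105 0.722 -3.074
vertex -0.691 -0.276 -3.545
endloop
endfacet
facet normal 0.351 0.437 0.828
outer loop
vertex -1.105 0.722 -3.074
vertex -2.11 0.47 -2.515
vertex -1.216 -0.295 -2.49
endloop
endfacet
facet normal -0.729 0.057 0.683
outer loop
vertex -2.11 0.47 -2.515
vertex -2.889 0.096 -3.315
vertex -2.318 -0.682 -2.64
endloop
endfacet
facet normal -0.883 -0.158 -0.442
outer loop
vertex -2.889 0.096 -3.315
vertex -2.364 0.115 -4.37
vertex -2.475 -0.902 -3.786
endloop
endfacet
facet normal 0.104 0.089 -0.991
outer loop
vertex -2.364 0.115 -4.37
vertex -1.262 0.502 -4.22
vertex -1.47 -0.65 -4.345
endloop
endfacet
facet normal 0.757 -0.541 0.367
outer loop
vertex -1.441 -1.143 -3.276
vertex -0.691 -0.276 -3.545
vertex -1.216 -0.295 -2.49
endloop
endfacet
facet normal 0.147 -0.693 0.706
outer loop
vertex -1.441 -1.143 -3.276
vertex -1.216 -0.295 -2.49
vertex -2.318 -0.682 -2.64
endloop
endfacet
facet normal -0.323 -0.920 0.221
outer loop
vertex -1.441 -1.143 -3.276
vertex -2.318 -0.682 -2.64
vertex -2.475 -0.902 -3.786
endloop
endfacet
facet normal -0.005 -0.908 -0.419
outer loop
vertex -1.441 -1.143 -3.276
vertex -2.475 -0.902 -3.786
vertex -1.47 -0.65 -4.345
endloop
endfacet
facet normal 0.661 -0.674 -0.329
outer loop
vertex -1.441 -1.143 -3.276
vertex -1.47 -0.65 -4.345
vertex -0.691 -0.276 -3.545
endloop
endfacet
facet normal 0.883 0.158 0.442
outer loop
vertex -1.216 -0.295 -2.49
vertex -0.691 -0.276 -3.545
vertex -1.105 0.722 -3.074
endloop
endfacet
facet normal -0.104 -0.089 0.991
outer loop
vertex -2.318 -0.682 -2.64
vertex -1.216 -0.295 -2.49
vertex -2.11 0.47 -2.515
endloop
endfacet
facet normal -0.866 -0.456 0.206
outer loop
vertex -2.475 -0.902 -3.786
vertex -2.318 -0.682 -2.64
vertex -2.889 0.096 -3.315
endloop
endfacet
facet normal -0.351 -0.437 -0.828
outer loop
vertex -1.47 -0.65 -4.345
vertex -2.475 -0.902 -3.786
vertex -2.364 0.115 -4.37
endloop
endfacet
facet normal 0.729 -0.057 -0.683
outer loop
vertex -0.691 -0.276 -3.545
vertex -1.47 -0.65 -4.345
vertex -1.262 0.502 -4.22
endloop
endfacet
facet normal -0.184 0.805 -0.564
outer loop
vertex -2.889 0.485 1.773
vertex -3.629 -0.015 1.3
vertex -3.833 0.521 2.132
endloop
endfacet
facet normal 0.354 0.211 0.911
outer loop
vertex -2.889 0.485 1.773
vertex -3.833 0.521 2.132
vertex -3.271 -1.585 2.4
endloop
endfacet
facet normal -0.184 0.805 -0.564
outer loop
vertex -3.833 0.521 2.132
vertex -3.629 -0.015 1.3
vertex -4.572 0.021 1.659
endloop
endfacet
facet normal -0.524 -0.031 0.851
outer loop
vertex -3.833 0.521 2.132
vertex -4.572 0.021 1.659
vertex -3.271 -1.585 2.4
endloop
endfacet
facet normal -0.184 0.805 -0.563
outer loop
vertex -4.572 0.021 1.659
vertex -3.629 -0.015 1.3
vertex -4.369 -0.514 0.828
endloop
endfacet
facet normal -0.803 -0.571 0.172
outer loop
vertex -4.572 0.021 1.659
vertex -4.369 -0.514 0.828
vertex -3.271 -1.585 2.4
endloop
endfacet
facet normal -0.183 0.805 -0.564
outer loop
vertex -4.369 -0.514 0.828
vertex -3.629 -0.015 1.3
vertex -3.425 -0.551 0.469
endloop
endfacet
facet normal -0.205 -0.870 -0.449
outer loop
vertex -4.369 -0.514 0.828
vertex -3.425 -0.551 0.469
vertex -3.271 -1.585 2.4
endloop
endfacet
facet normal -0.184 0.805 -0.564
outer loop
vertex -3.425 -0.551 0.469
vertex -3.629 -0.015 1.3
vertex -2.686 -0.051 0.941
endloop
endfacet
facet normal 0.674 -0.628 -0.390
outer loop
vertex -3.425 -0.551 0.469
vertex -2.686 -0.051 0.941
vertex -3.271 -1.585 2.4
endloop
endfacet
facet normal -0.184 0.805 -0.564
outer loop
vertex -2.686 -0.051 0.941
vertex -3.629 -0.015 1.3
vertex -2.889 0.485 1.773
endloop
endfacet
facet normal 0.953 -0.088 0.289
outer loop
vertex -2.686 -0.051 0.941
vertex -2.889 0.485 1.773
vertex -3.271 -1.585 2.4
endloop
endfacet

endsolid


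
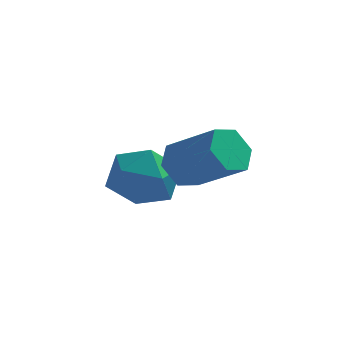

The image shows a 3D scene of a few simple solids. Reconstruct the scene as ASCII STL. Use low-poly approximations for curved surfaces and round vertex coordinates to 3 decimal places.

solid 
facet normal -0.774 0.339 -0.535
outer loop
vertex 3.149 1.419 -2.068
vertex 2.737 1.466 -1.443
vertex 3.148 2.052 -1.666
endloop
endfacet
facet normal 0.634 0.415 -0.652
outer loop
vertex 3.149 1.419 -2.068
vertex 3.148 2.052 -1.666
vertex 4.456 0.847 -1.161
endloop
endfacet
facet normal 0.634 0.415 -0.653
outer loop
vertex 4.456 0.847 -1.161
vertex 3.148 2.052 -1.666
vertex 4.455 1.48 -0.76
endloop
endfacet
facet normal 0.773 -0.339 0.537
outer loop
vertex 4.456 0.847 -1.161
vertex 4.455 1.48 -0.76
vertex 4.043 0.894 -0.537
endloop
endfacet
facet normal -0.773 0.338 -0.537
outer loop
vertex 3.148 2.052 -1.666
vertex 2.737 1.466 -1.443
vertex 2.735 2.099 -1.042
endloop
endfacet
facet normal 0.315 0.939 0.138
outer loop
vertex 3.148 2.052 -1.666
vertex 2.735 2.099 -1.042
vertex 4.455 1.48 -0.76
endloop
endfacet
facet normal 0.315 0.939 0.138
outer loop
vertex 4.455 1.48 -0.76
vertex 2.735 2.099 -1.042
vertex 4.042 1.527 -0.135
endloop
endfacet
facet normal 0.773 -0.339 0.536
outer loop
vertex 4.455 1.48 -0.76
vertex 4.042 1.527 -0.135
vertex 4.043 0.894 -0.537
endloop
endfacet
facet normal -0.773 0.338 -0.537
outer loop
vertex 2.735 2.099 -1.042
vertex 2.737 1.466 -1.443
vertex 2.324 1.513 -0.819
endloop
endfacet
facet normal -0.319 0.524 0.790
outer loop
vertex 2.735 2.099 -1.042
vertex 2.324 1.513 -0.819
vertex 4.042 1.527 -0.135
endloop
endfacet
facet normal -0.319 0.524 0.790
outer loop
vertex 4.042 1.527 -0.135
vertex 2.324 1.513 -0.819
vertex 3.631 0.941 0.088
endloop
endfacet
facet normal 0.774 -0.339 0.535
outer loop
vertex 4.042 1.527 -0.135
vertex 3.631 0.941 0.088
vertex 4.043 0.894 -0.537
endloop
endfacet
facet normal -0.773 0.339 -0.537
outer loop
vertex 2.324 1.513 -0.819
vertex 2.737 1.466 -1.443
vertex 2.325 0.88 -1.22
endloop
endfacet
facet normal -0.634 -0.414 0.653
outer loop
vertex 2.324 1.513 -0.819
vertex 2.325 0.88 -1.22
vertex 3.631 0.941 0.088
endloop
endfacet
facet normal -0.634 -0.415 0.652
outer loop
vertex 3.631 0.941 0.088
vertex 2.325 0.88 -1.22
vertex 3.632 0.308 -0.314
endloop
endfacet
facet normal 0.774 -0.339 0.535
outer loop
vertex 3.631 0.941 0.088
vertex 3.632 0.308 -0.314
vertex 4.043 0.894 -0.537
endloop
endfacet
facet normal -0.773 0.339 -0.536
outer loop
vertex 2.325 0.88 -1.22
vertex 2.737 1.466 -1.443
vertex 2.738 0.833 -1.845
endloop
endfacet
facet normal -0.315 -0.939 -0.138
outer loop
vertex 2.325 0.88 -1.22
vertex 2.738 0.833 -1.845
vertex 3.632 0.308 -0.314
endloop
endfacet
facet normal -0.315 -0.939 -0.138
outer loop
vertex 3.632 0.308 -0.314
vertex 2.738 0.833 -1.845
vertex 4.045 0.261 -0.938
endloop
endfacet
facet normal 0.773 -0.338 0.537
outer loop
vertex 3.632 0.308 -0.314
vertex 4.045 0.261 -0.938
vertex 4.043 0.894 -0.537
endloop
endfacet
facet normal -0.774 0.339 -0.535
outer loop
vertex 2.738 0.833 -1.845
vertex 2.737 1.466 -1.443
vertex 3.149 1.419 -2.068
endloop
endfacet
facet normal 0.319 -0.524 -0.790
outer loop
vertex 2.738 0.833 -1.845
vertex 3.149 1.419 -2.068
vertex 4.045 0.261 -0.938
endloop
endfacet
facet normal 0.319 -0.524 -0.790
outer loop
vertex 4.045 0.261 -0.938
vertex 3.149 1.419 -2.068
vertex 4.456 0.847 -1.161
endloop
endfacet
facet normal 0.773 -0.338 0.537
outer loop
vertex 4.045 0.261 -0.938
vertex 4.456 0.847 -1.161
vertex 4.043 0.894 -0.537
endloop
endfacet
facet normal -0.397 -0.214 0.892
outer loop
vertex 0.519 3.823 -2.301
vertex 0.884 2.795 -2.385
vertex 1.511 3.562 -1.922
endloop
endfacet
facet normal -0.203 0.472 0.858
outer loop
vertex 0.519 3.823 -2.301
vertex 1.511 3.562 -1.922
vertex 1.364 4.496 -2.471
endloop
endfacet
facet normal -0.553 0.773 0.311
outer loop
vertex 0.519 3.823 -2.301
vertex 1.364 4.496 -2.471
vertex 0.646 4.306 -3.274
endloop
endfacet
facet normal -0.962 0.272 0.010
outer loop
vertex 0.519 3.823 -2.301
vertex 0.646 4.306 -3.274
vertex 0.349 3.255 -3.22
endloop
endfacet
facet normal -0.866 -0.338 0.369
outer loop
vertex 0.519 3.823 -2.301
vertex 0.349 3.255 -3.22
vertex 0.884 2.795 -2.385
endloop
endfacet
facet normal 0.494 0.497 0.713
outer loop
vertex 1.364 4.496 -2.471
vertex 1.511 3.562 -1.922
vertex 2.251 3.885 -2.66
endloop
endfacet
facet normal 0.181 -0.613 0.769
outer loop
vertex 1.511 3.562 -1.922
vertex 0.884 2.795 -2.385
vertex 1.954 2.834 -2.606
endloop
endfacet
facet normal -0.577 -0.813 -0.078
outer loop
vertex 0.884 2.795 -2.385
vertex 0.349 3.255 -3.22
vertex 1.236 2.644 -3.409
endloop
endfacet
facet normal -0.732 0.173 -0.659
outer loop
vertex 0.349 3.255 -3.22
vertex 0.646 4.306 -3.274
vertex 1.089 3.578 -3.958
endloop
endfacet
facet normal -0.071 0.983 -0.169
outer loop
vertex 0.646 4.306 -3.274
vertex 1.364 4.496 -2.471
vertex 1.716 4.345 -3.495
endloop
endfacet
facet normal 0.962 -0.272 -0.010
outer loop
vertex 2.081 3.317 -3.579
vertex 2.251 3.885 -2.66
vertex 1.954 2.834 -2.606
endloop
endfacet
facet normal 0.553 -0.773 -0.311
outer loop
vertex 2.081 3.317 -3.579
vertex 1.954 2.834 -2.606
vertex 1.236 2.644 -3.409
endloop
endfacet
facet normal 0.203 -0.472 -0.858
outer loop
vertex 2.081 3.317 -3.579
vertex 1.236 2.644 -3.409
vertex 1.089 3.578 -3.958
endloop
endfacet
facet normal 0.397 0.214 -0.892
outer loop
vertex 2.081 3.317 -3.579
vertex 1.089 3.578 -3.958
vertex 1.716 4.345 -3.495
endloop
endfacet
facet normal 0.866 0.338 -0.369
outer loop
vertex 2.081 3.317 -3.579
vertex 1.716 4.345 -3.495
vertex 2.251 3.885 -2.66
endloop
endfacet
facet normal 0.732 -0.173 0.659
outer loop
vertex 1.954 2.834 -2.606
vertex 2.251 3.885 -2.66
vertex 1.511 3.562 -1.922
endloop
endfacet
facet normal 0.071 -0.983 0.169
outer loop
vertex 1.236 2.644 -3.409
vertex 1.954 2.834 -2.606
vertex 0.884 2.795 -2.385
endloop
endfacet
facet normal -0.494 -0.497 -0.713
outer loop
vertex 1.089 3.578 -3.958
vertex 1.236 2.644 -3.409
vertex 0.349 3.255 -3.22
endloop
endfacet
facet normal -0.181 0.613 -0.769
outer loop
vertex 1.716 4.345 -3.495
vertex 1.089 3.578 -3.958
vertex 0.646 4.306 -3.274
endloop
endfacet
facet normal 0.577 0.813 0.078
outer loop
vertex 2.251 3.885 -2.66
vertex 1.716 4.345 -3.495
vertex 1.364 4.496 -2.471
endloop
endfacet

endsolid


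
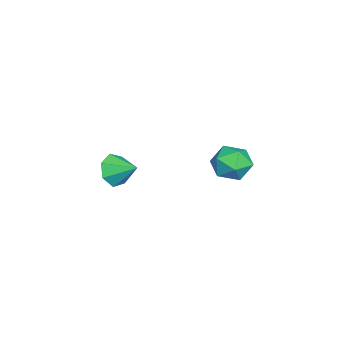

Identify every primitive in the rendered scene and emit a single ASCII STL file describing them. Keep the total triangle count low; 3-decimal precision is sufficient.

solid 
facet normal -0.488 0.873 -0.024
outer loop
vertex 3.244 2.863 2.329
vertex 3.079 2.798 3.333
vertex 3.919 3.258 2.983
endloop
endfacet
facet normal 0.016 0.849 -0.529
outer loop
vertex 3.244 2.863 2.329
vertex 3.919 3.258 2.983
vertex 4.244 2.742 2.165
endloop
endfacet
facet normal -0.121 0.288 -0.950
outer loop
vertex 3.244 2.863 2.329
vertex 4.244 2.742 2.165
vertex 3.604 1.963 2.01
endloop
endfacet
facet normal -0.708 -0.033 -0.705
outer loop
vertex 3.244 2.863 2.329
vertex 3.604 1.963 2.01
vertex 2.884 1.997 2.731
endloop
endfacet
facet normal -0.936 0.327 -0.133
outer loop
vertex 3.244 2.863 2.329
vertex 2.884 1.997 2.731
vertex 3.079 2.798 3.333
endloop
endfacet
facet normal 0.644 0.736 -0.209
outer loop
vertex 4.244 2.742 2.165
vertex 3.919 3.258 2.983
vertex 4.696 2.603 3.069
endloop
endfacet
facet normal -0.171 0.775 0.608
outer loop
vertex 3.919 3.258 2.983
vertex 3.079 2.798 3.333
vertex 3.976 2.637 3.79
endloop
endfacet
facet normal -0.896 -0.106 0.432
outer loop
vertex 3.079 2.798 3.333
vertex 2.884 1.997 2.731
vertex 3.336 1.858 3.635
endloop
endfacet
facet normal -0.528 -0.691 -0.494
outer loop
vertex 2.884 1.997 2.731
vertex 3.604 1.963 2.01
vertex 3.661 1.342 2.817
endloop
endfacet
facet normal 0.423 -0.170 -0.890
outer loop
vertex 3.604 1.963 2.01
vertex 4.244 2.742 2.165
vertex 4.501 1.802 2.467
endloop
endfacet
facet normal 0.708 0.033 0.705
outer loop
vertex 4.336 1.737 3.471
vertex 4.696 2.603 3.069
vertex 3.976 2.637 3.79
endloop
endfacet
facet normal 0.121 -0.288 0.950
outer loop
vertex 4.336 1.737 3.471
vertex 3.976 2.637 3.79
vertex 3.336 1.858 3.635
endloop
endfacet
facet normal -0.016 -0.849 0.529
outer loop
vertex 4.336 1.737 3.471
vertex 3.336 1.858 3.635
vertex 3.661 1.342 2.817
endloop
endfacet
facet normal 0.488 -0.873 0.024
outer loop
vertex 4.336 1.737 3.471
vertex 3.661 1.342 2.817
vertex 4.501 1.802 2.467
endloop
endfacet
facet normal 0.936 -0.327 0.133
outer loop
vertex 4.336 1.737 3.471
vertex 4.501 1.802 2.467
vertex 4.696 2.603 3.069
endloop
endfacet
facet normal 0.528 0.691 0.494
outer loop
vertex 3.976 2.637 3.79
vertex 4.696 2.603 3.069
vertex 3.919 3.258 2.983
endloop
endfacet
facet normal -0.423 0.170 0.890
outer loop
vertex 3.336 1.858 3.635
vertex 3.976 2.637 3.79
vertex 3.079 2.798 3.333
endloop
endfacet
facet normal -0.644 -0.736 0.209
outer loop
vertex 3.661 1.342 2.817
vertex 3.336 1.858 3.635
vertex 2.884 1.997 2.731
endloop
endfacet
facet normal 0.171 -0.775 -0.608
outer loop
vertex 4.501 1.802 2.467
vertex 3.661 1.342 2.817
vertex 3.604 1.963 2.01
endloop
endfacet
facet normal 0.896 0.106 -0.432
outer loop
vertex 4.696 2.603 3.069
vertex 4.501 1.802 2.467
vertex 4.244 2.742 2.165
endloop
endfacet
facet normal -0.326 -0.841 -0.432
outer loop
vertex 1.17 -3.507 -1.085
vertex 0.487 -3.586 -0.416
vertex 0.446 -3.135 -1.262
endloop
endfacet
facet normal 0.488 0.708 -0.510
outer loop
vertex 1.17 -3.507 -1.085
vertex 0.446 -3.135 -1.262
vertex 0.933 -2.434 0.176
endloop
endfacet
facet normal -0.325 -0.841 -0.432
outer loop
vertex 0.446 -3.135 -1.262
vertex 0.487 -3.586 -0.416
vertex -0.248 -3.103 -0.802
endloop
endfacet
facet normal -0.205 0.905 -0.372
outer loop
vertex 0.446 -3.135 -1.262
vertex -0.248 -3.103 -0.802
vertex 0.933 -2.434 0.176
endloop
endfacet
facet normal -0.326 -0.841 -0.432
outer loop
vertex -0.248 -3.103 -0.802
vertex 0.487 -3.586 -0.416
vertex -0.388 -3.434 -0.051
endloop
endfacet
facet normal -0.613 0.759 0.220
outer loop
vertex -0.248 -3.103 -0.802
vertex -0.388 -3.434 -0.051
vertex 0.933 -2.434 0.176
endloop
endfacet
facet normal -0.326 -0.841 -0.432
outer loop
vertex -0.388 -3.434 -0.051
vertex 0.487 -3.586 -0.416
vertex 0.13 -3.88 0.426
endloop
endfacet
facet normal -0.428 0.380 0.820
outer loop
vertex -0.388 -3.434 -0.051
vertex 0.13 -3.88 0.426
vertex 0.933 -2.434 0.176
endloop
endfacet
facet normal -0.326 -0.841 -0.432
outer loop
vertex 0.13 -3.88 0.426
vertex 0.487 -3.586 -0.416
vertex 0.917 -4.104 0.268
endloop
endfacet
facet normal 0.211 0.052 0.976
outer loop
vertex 0.13 -3.88 0.426
vertex 0.917 -4.104 0.268
vertex 0.933 -2.434 0.176
endloop
endfacet
facet normal -0.326 -0.841 -0.432
outer loop
vertex 0.917 -4.104 0.268
vertex 0.487 -3.586 -0.416
vertex 1.38 -3.938 -0.404
endloop
endfacet
facet normal 0.821 0.024 0.571
outer loop
vertex 0.917 -4.104 0.268
vertex 1.38 -3.938 -0.404
vertex 0.933 -2.434 0.176
endloop
endfacet
facet normal -0.326 -0.841 -0.432
outer loop
vertex 1.38 -3.938 -0.404
vertex 0.487 -3.586 -0.416
vertex 1.17 -3.507 -1.085
endloop
endfacet
facet normal 0.944 0.316 -0.091
outer loop
vertex 1.38 -3.938 -0.404
vertex 1.17 -3.507 -1.085
vertex 0.933 -2.434 0.176
endloop
endfacet

endsolid


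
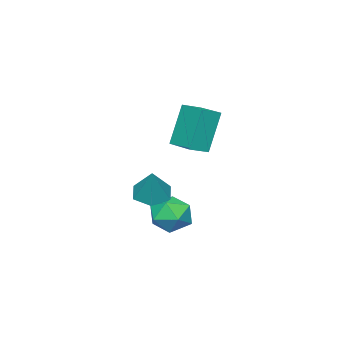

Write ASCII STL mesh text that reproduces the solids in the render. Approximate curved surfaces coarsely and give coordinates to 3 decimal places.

solid 
facet normal -0.889 0.324 -0.323
outer loop
vertex -1.55 -0.38 3.825
vertex -1.09 0.971 3.912
vertex -0.875 -0.484 1.861
endloop
endfacet
facet normal -0.321 -0.945 -0.060
outer loop
vertex -0.03 -0.791 2.168
vertex -1.55 -0.38 3.825
vertex -0.875 -0.484 1.861
endloop
endfacet
facet normal -0.889 0.324 -0.323
outer loop
vertex -0.875 -0.484 1.861
vertex -1.09 0.971 3.912
vertex -0.414 0.867 1.948
endloop
endfacet
facet normal 0.325 -0.050 -0.944
outer loop
vertex -0.414 0.867 1.948
vertex -0.03 -0.791 2.168
vertex -0.875 -0.484 1.861
endloop
endfacet
facet normal -0.325 0.050 0.944
outer loop
vertex -1.55 -0.38 3.825
vertex -0.245 0.664 4.219
vertex -1.09 0.971 3.912
endloop
endfacet
facet normal -0.322 -0.945 -0.061
outer loop
vertex -0.706 -0.687 4.132
vertex -1.55 -0.38 3.825
vertex -0.03 -0.791 2.168
endloop
endfacet
facet normal -0.325 0.050 0.944
outer loop
vertex -0.706 -0.687 4.132
vertex -0.245 0.664 4.219
vertex -1.55 -0.38 3.825
endloop
endfacet
facet normal 0.321 0.945 0.061
outer loop
vertex -1.09 0.971 3.912
vertex -0.245 0.664 4.219
vertex -0.414 0.867 1.948
endloop
endfacet
facet normal 0.325 -0.050 -0.944
outer loop
vertex 0.43 0.56 2.255
vertex -0.03 -0.791 2.168
vertex -0.414 0.867 1.948
endloop
endfacet
facet normal 0.322 0.945 0.061
outer loop
vertex -0.414 0.867 1.948
vertex -0.245 0.664 4.219
vertex 0.43 0.56 2.255
endloop
endfacet
facet normal 0.889 -0.324 0.323
outer loop
vertex 0.43 0.56 2.255
vertex -0.706 -0.687 4.132
vertex -0.03 -0.791 2.168
endloop
endfacet
facet normal 0.889 -0.324 0.323
outer loop
vertex -0.245 0.664 4.219
vertex -0.706 -0.687 4.132
vertex 0.43 0.56 2.255
endloop
endfacet
facet normal 0.293 0.812 -0.505
outer loop
vertex 0.581 -0.311 -2.45
vertex -0.2 0.205 -2.074
vertex 0.681 0.193 -1.581
endloop
endfacet
facet normal 0.853 0.403 -0.332
outer loop
vertex 0.581 -0.311 -2.45
vertex 0.681 0.193 -1.581
vertex 1.079 -0.729 -1.678
endloop
endfacet
facet normal 0.750 -0.243 -0.615
outer loop
vertex 0.581 -0.311 -2.45
vertex 1.079 -0.729 -1.678
vertex 0.445 -1.287 -2.23
endloop
endfacet
facet normal 0.127 -0.235 -0.964
outer loop
vertex 0.581 -0.311 -2.45
vertex 0.445 -1.287 -2.23
vertex -0.346 -0.709 -2.475
endloop
endfacet
facet normal -0.155 0.418 -0.895
outer loop
vertex 0.581 -0.311 -2.45
vertex -0.346 -0.709 -2.475
vertex -0.2 0.205 -2.074
endloop
endfacet
facet normal 0.864 0.333 0.378
outer loop
vertex 1.079 -0.729 -1.678
vertex 0.681 0.193 -1.581
vertex 0.606 -0.471 -0.825
endloop
endfacet
facet normal -0.041 0.994 0.098
outer loop
vertex 0.681 0.193 -1.581
vertex -0.2 0.205 -2.074
vertex -0.185 0.107 -1.07
endloop
endfacet
facet normal -0.767 0.356 -0.533
outer loop
vertex -0.2 0.205 -2.074
vertex -0.346 -0.709 -2.475
vertex -0.819 -0.451 -1.622
endloop
endfacet
facet normal -0.311 -0.699 -0.644
outer loop
vertex -0.346 -0.709 -2.475
vertex 0.445 -1.287 -2.23
vertex -0.421 -1.373 -1.719
endloop
endfacet
facet normal 0.697 -0.713 -0.080
outer loop
vertex 0.445 -1.287 -2.23
vertex 1.079 -0.729 -1.678
vertex 0.46 -1.385 -1.226
endloop
endfacet
facet normal -0.127 0.235 0.964
outer loop
vertex -0.321 -0.869 -0.85
vertex 0.606 -0.471 -0.825
vertex -0.185 0.107 -1.07
endloop
endfacet
facet normal -0.750 0.243 0.615
outer loop
vertex -0.321 -0.869 -0.85
vertex -0.185 0.107 -1.07
vertex -0.819 -0.451 -1.622
endloop
endfacet
facet normal -0.853 -0.403 0.332
outer loop
vertex -0.321 -0.869 -0.85
vertex -0.819 -0.451 -1.622
vertex -0.421 -1.373 -1.719
endloop
endfacet
facet normal -0.293 -0.812 0.505
outer loop
vertex -0.321 -0.869 -0.85
vertex -0.421 -1.373 -1.719
vertex 0.46 -1.385 -1.226
endloop
endfacet
facet normal 0.155 -0.418 0.895
outer loop
vertex -0.321 -0.869 -0.85
vertex 0.46 -1.385 -1.226
vertex 0.606 -0.471 -0.825
endloop
endfacet
facet normal 0.311 0.699 0.644
outer loop
vertex -0.185 0.107 -1.07
vertex 0.606 -0.471 -0.825
vertex 0.681 0.193 -1.581
endloop
endfacet
facet normal -0.697 0.713 0.080
outer loop
vertex -0.819 -0.451 -1.622
vertex -0.185 0.107 -1.07
vertex -0.2 0.205 -2.074
endloop
endfacet
facet normal -0.864 -0.333 -0.378
outer loop
vertex -0.421 -1.373 -1.719
vertex -0.819 -0.451 -1.622
vertex -0.346 -0.709 -2.475
endloop
endfacet
facet normal 0.041 -0.994 -0.098
outer loop
vertex 0.46 -1.385 -1.226
vertex -0.421 -1.373 -1.719
vertex 0.445 -1.287 -2.23
endloop
endfacet
facet normal 0.767 -0.356 0.533
outer loop
vertex 0.606 -0.471 -0.825
vertex 0.46 -1.385 -1.226
vertex 1.079 -0.729 -1.678
endloop
endfacet
facet normal -0.406 -0.336 -0.850
outer loop
vertex 0.94 -0.94 -1.016
vertex 0.359 -1.383 -0.563
vertex 0.191 -0.575 -0.802
endloop
endfacet
facet normal 0.421 0.904 -0.069
outer loop
vertex 0.94 -0.94 -1.016
vertex 0.191 -0.575 -0.802
vertex 1.021 -0.837 0.823
endloop
endfacet
facet normal -0.406 -0.336 -0.850
outer loop
vertex 0.191 -0.575 -0.802
vertex 0.359 -1.383 -0.563
vertex -0.39 -1.018 -0.349
endloop
endfacet
facet normal -0.390 0.857 0.337
outer loop
vertex 0.191 -0.575 -0.802
vertex -0.39 -1.018 -0.349
vertex 1.021 -0.837 0.823
endloop
endfacet
facet normal -0.407 -0.336 -0.849
outer loop
vertex -0.39 -1.018 -0.349
vertex 0.359 -1.383 -0.563
vertex -0.222 -1.827 -0.109
endloop
endfacet
facet normal -0.643 0.092 0.760
outer loop
vertex -0.39 -1.018 -0.349
vertex -0.222 -1.827 -0.109
vertex 1.021 -0.837 0.823
endloop
endfacet
facet normal -0.407 -0.336 -0.849
outer loop
vertex -0.222 -1.827 -0.109
vertex 0.359 -1.383 -0.563
vertex 0.526 -2.192 -0.323
endloop
endfacet
facet normal -0.083 -0.626 0.776
outer loop
vertex -0.222 -1.827 -0.109
vertex 0.526 -2.192 -0.323
vertex 1.021 -0.837 0.823
endloop
endfacet
facet normal -0.406 -0.336 -0.850
outer loop
vertex 0.526 -2.192 -0.323
vertex 0.359 -1.383 -0.563
vertex 1.107 -1.749 -0.776
endloop
endfacet
facet normal 0.728 -0.578 0.369
outer loop
vertex 0.526 -2.192 -0.323
vertex 1.107 -1.749 -0.776
vertex 1.021 -0.837 0.823
endloop
endfacet
facet normal -0.406 -0.336 -0.850
outer loop
vertex 1.107 -1.749 -0.776
vertex 0.359 -1.383 -0.563
vertex 0.94 -0.94 -1.016
endloop
endfacet
facet normal 0.981 0.187 -0.054
outer loop
vertex 1.107 -1.749 -0.776
vertex 0.94 -0.94 -1.016
vertex 1.021 -0.837 0.823
endloop
endfacet

endsolid


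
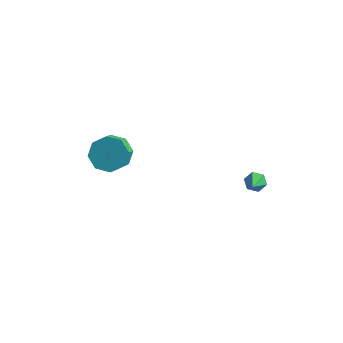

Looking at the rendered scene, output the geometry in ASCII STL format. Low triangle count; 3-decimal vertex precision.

solid 
facet normal -0.208 0.755 -0.622
outer loop
vertex 3.996 1.865 -4.201
vertex 3.697 2.152 -3.753
vertex 4.293 2.25 -3.833
endloop
endfacet
facet normal 0.872 -0.386 -0.300
outer loop
vertex 3.996 1.865 -4.201
vertex 4.293 2.25 -3.833
vertex 4.063 0.808 -2.647
endloop
endfacet
facet normal -0.208 0.755 -0.622
outer loop
vertex 4.293 2.25 -3.833
vertex 3.697 2.152 -3.753
vertex 3.995 2.537 -3.385
endloop
endfacet
facet normal 0.871 0.221 0.438
outer loop
vertex 4.293 2.25 -3.833
vertex 3.995 2.537 -3.385
vertex 4.063 0.808 -2.647
endloop
endfacet
facet normal -0.206 0.755 -0.623
outer loop
vertex 3.995 2.537 -3.385
vertex 3.697 2.152 -3.753
vertex 3.398 2.439 -3.306
endloop
endfacet
facet normal 0.057 0.394 0.917
outer loop
vertex 3.995 2.537 -3.385
vertex 3.398 2.439 -3.306
vertex 4.063 0.808 -2.647
endloop
endfacet
facet normal -0.205 0.755 -0.622
outer loop
vertex 3.398 2.439 -3.306
vertex 3.697 2.152 -3.753
vertex 3.1 2.055 -3.674
endloop
endfacet
facet normal -0.754 -0.043 0.655
outer loop
vertex 3.398 2.439 -3.306
vertex 3.1 2.055 -3.674
vertex 4.063 0.808 -2.647
endloop
endfacet
facet normal -0.205 0.756 -0.621
outer loop
vertex 3.1 2.055 -3.674
vertex 3.697 2.152 -3.753
vertex 3.399 1.768 -4.122
endloop
endfacet
facet normal -0.753 -0.652 -0.085
outer loop
vertex 3.1 2.055 -3.674
vertex 3.399 1.768 -4.122
vertex 4.063 0.808 -2.647
endloop
endfacet
facet normal -0.205 0.756 -0.621
outer loop
vertex 3.399 1.768 -4.122
vertex 3.697 2.152 -3.753
vertex 3.996 1.865 -4.201
endloop
endfacet
facet normal 0.059 -0.824 -0.563
outer loop
vertex 3.399 1.768 -4.122
vertex 3.996 1.865 -4.201
vertex 4.063 0.808 -2.647
endloop
endfacet
facet normal -0.149 0.721 -0.677
outer loop
vertex -2.864 -0.776 -2.719
vertex -3.263 -0.149 -1.963
vertex -2.296 -0.322 -2.36
endloop
endfacet
facet normal 0.698 -0.408 -0.588
outer loop
vertex -2.864 -0.776 -2.719
vertex -2.296 -0.322 -2.36
vertex -2.678 -1.677 -1.873
endloop
endfacet
facet normal 0.697 -0.408 -0.589
outer loop
vertex -2.678 -1.677 -1.873
vertex -2.296 -0.322 -2.36
vertex -2.109 -1.223 -1.514
endloop
endfacet
facet normal 0.149 -0.722 0.676
outer loop
vertex -2.678 -1.677 -1.873
vertex -2.109 -1.223 -1.514
vertex -3.077 -1.051 -1.117
endloop
endfacet
facet normal -0.149 0.720 -0.677
outer loop
vertex -2.296 -0.322 -2.36
vertex -3.263 -0.149 -1.963
vertex -2.294 0.234 -1.769
endloop
endfacet
facet normal 0.989 0.107 -0.104
outer loop
vertex -2.296 -0.322 -2.36
vertex -2.294 0.234 -1.769
vertex -2.109 -1.223 -1.514
endloop
endfacet
facet normal 0.989 0.107 -0.104
outer loop
vertex -2.109 -1.223 -1.514
vertex -2.294 0.234 -1.769
vertex -2.107 -0.668 -0.923
endloop
endfacet
facet normal 0.149 -0.721 0.677
outer loop
vertex -2.109 -1.223 -1.514
vertex -2.107 -0.668 -0.923
vertex -3.077 -1.051 -1.117
endloop
endfacet
facet normal -0.150 0.721 -0.676
outer loop
vertex -2.294 0.234 -1.769
vertex -3.263 -0.149 -1.963
vertex -2.86 0.565 -1.291
endloop
endfacet
facet normal 0.701 0.560 0.442
outer loop
vertex -2.294 0.234 -1.769
vertex -2.86 0.565 -1.291
vertex -2.107 -0.668 -0.923
endloop
endfacet
facet normal 0.701 0.560 0.441
outer loop
vertex -2.107 -0.668 -0.923
vertex -2.86 0.565 -1.291
vertex -2.673 -0.336 -0.445
endloop
endfacet
facet normal 0.149 -0.721 0.677
outer loop
vertex -2.107 -0.668 -0.923
vertex -2.673 -0.336 -0.445
vertex -3.077 -1.051 -1.117
endloop
endfacet
facet normal -0.150 0.721 -0.676
outer loop
vertex -2.86 0.565 -1.291
vertex -3.263 -0.149 -1.963
vertex -3.662 0.477 -1.207
endloop
endfacet
facet normal 0.001 0.685 0.729
outer loop
vertex -2.86 0.565 -1.291
vertex -3.662 0.477 -1.207
vertex -2.673 -0.336 -0.445
endloop
endfacet
facet normal 0.001 0.685 0.729
outer loop
vertex -2.673 -0.336 -0.445
vertex -3.662 0.477 -1.207
vertex -3.476 -0.424 -0.361
endloop
endfacet
facet normal 0.150 -0.721 0.677
outer loop
vertex -2.673 -0.336 -0.445
vertex -3.476 -0.424 -0.361
vertex -3.077 -1.051 -1.117
endloop
endfacet
facet normal -0.149 0.722 -0.676
outer loop
vertex -3.662 0.477 -1.207
vertex -3.263 -0.149 -1.963
vertex -4.231 0.023 -1.566
endloop
endfacet
facet normal -0.697 0.409 0.589
outer loop
vertex -3.662 0.477 -1.207
vertex -4.231 0.023 -1.566
vertex -3.476 -0.424 -0.361
endloop
endfacet
facet normal -0.698 0.408 0.589
outer loop
vertex -3.476 -0.424 -0.361
vertex -4.231 0.023 -1.566
vertex -4.044 -0.878 -0.72
endloop
endfacet
facet normal 0.149 -0.721 0.677
outer loop
vertex -3.476 -0.424 -0.361
vertex -4.044 -0.878 -0.72
vertex -3.077 -1.051 -1.117
endloop
endfacet
facet normal -0.149 0.721 -0.677
outer loop
vertex -4.231 0.023 -1.566
vertex -3.263 -0.149 -1.963
vertex -4.233 -0.532 -2.157
endloop
endfacet
facet normal -0.989 -0.107 0.104
outer loop
vertex -4.231 0.023 -1.566
vertex -4.233 -0.532 -2.157
vertex -4.044 -0.878 -0.72
endloop
endfacet
facet normal -0.989 -0.107 0.104
outer loop
vertex -4.044 -0.878 -0.72
vertex -4.233 -0.532 -2.157
vertex -4.046 -1.434 -1.311
endloop
endfacet
facet normal 0.149 -0.720 0.677
outer loop
vertex -4.044 -0.878 -0.72
vertex -4.046 -1.434 -1.311
vertex -3.077 -1.051 -1.117
endloop
endfacet
facet normal -0.149 0.721 -0.677
outer loop
vertex -4.233 -0.532 -2.157
vertex -3.263 -0.149 -1.963
vertex -3.667 -0.864 -2.635
endloop
endfacet
facet normal -0.701 -0.560 -0.442
outer loop
vertex -4.233 -0.532 -2.157
vertex -3.667 -0.864 -2.635
vertex -4.046 -1.434 -1.311
endloop
endfacet
facet normal -0.701 -0.560 -0.442
outer loop
vertex -4.046 -1.434 -1.311
vertex -3.667 -0.864 -2.635
vertex -3.48 -1.765 -1.789
endloop
endfacet
facet normal 0.150 -0.721 0.676
outer loop
vertex -4.046 -1.434 -1.311
vertex -3.48 -1.765 -1.789
vertex -3.077 -1.051 -1.117
endloop
endfacet
facet normal -0.150 0.721 -0.677
outer loop
vertex -3.667 -0.864 -2.635
vertex -3.263 -0.149 -1.963
vertex -2.864 -0.776 -2.719
endloop
endfacet
facet normal -0.001 -0.685 -0.729
outer loop
vertex -3.667 -0.864 -2.635
vertex -2.864 -0.776 -2.719
vertex -3.48 -1.765 -1.789
endloop
endfacet
facet normal -0.001 -0.685 -0.729
outer loop
vertex -3.48 -1.765 -1.789
vertex -2.864 -0.776 -2.719
vertex -2.678 -1.677 -1.873
endloop
endfacet
facet normal 0.150 -0.721 0.676
outer loop
vertex -3.48 -1.765 -1.789
vertex -2.678 -1.677 -1.873
vertex -3.077 -1.051 -1.117
endloop
endfacet

endsolid
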